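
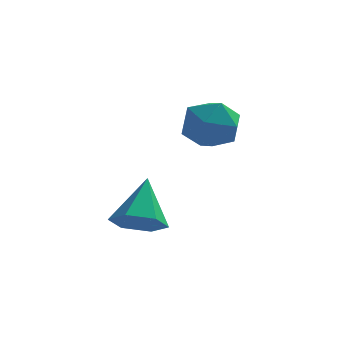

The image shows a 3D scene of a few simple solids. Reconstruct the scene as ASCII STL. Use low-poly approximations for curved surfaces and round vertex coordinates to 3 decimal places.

solid 
facet normal -0.183 -0.497 0.848
outer loop
vertex 2.945 -0.989 3.716
vertex 3.439 -1.618 3.454
vertex 3.766 -0.982 3.897
endloop
endfacet
facet normal -0.212 0.207 0.955
outer loop
vertex 2.945 -0.989 3.716
vertex 3.766 -0.982 3.897
vertex 3.383 -0.273 3.658
endloop
endfacet
facet normal -0.710 0.476 0.519
outer loop
vertex 2.945 -0.989 3.716
vertex 3.383 -0.273 3.658
vertex 2.818 -0.47 3.066
endloop
endfacet
facet normal -0.988 -0.063 0.143
outer loop
vertex 2.945 -0.989 3.716
vertex 2.818 -0.47 3.066
vertex 2.853 -1.301 2.94
endloop
endfacet
facet normal -0.663 -0.664 0.346
outer loop
vertex 2.945 -0.989 3.716
vertex 2.853 -1.301 2.94
vertex 3.439 -1.618 3.454
endloop
endfacet
facet normal 0.418 0.485 0.768
outer loop
vertex 3.383 -0.273 3.658
vertex 3.766 -0.982 3.897
vertex 4.147 -0.459 3.36
endloop
endfacet
facet normal 0.465 -0.654 0.596
outer loop
vertex 3.766 -0.982 3.897
vertex 3.439 -1.618 3.454
vertex 4.182 -1.29 3.234
endloop
endfacet
facet normal -0.310 -0.926 -0.217
outer loop
vertex 3.439 -1.618 3.454
vertex 2.853 -1.301 2.94
vertex 3.617 -1.487 2.642
endloop
endfacet
facet normal -0.836 0.048 -0.547
outer loop
vertex 2.853 -1.301 2.94
vertex 2.818 -0.47 3.066
vertex 3.234 -0.778 2.403
endloop
endfacet
facet normal -0.387 0.920 0.064
outer loop
vertex 2.818 -0.47 3.066
vertex 3.383 -0.273 3.658
vertex 3.561 -0.142 2.846
endloop
endfacet
facet normal 0.988 0.063 -0.143
outer loop
vertex 4.055 -0.771 2.584
vertex 4.147 -0.459 3.36
vertex 4.182 -1.29 3.234
endloop
endfacet
facet normal 0.710 -0.476 -0.519
outer loop
vertex 4.055 -0.771 2.584
vertex 4.182 -1.29 3.234
vertex 3.617 -1.487 2.642
endloop
endfacet
facet normal 0.212 -0.207 -0.955
outer loop
vertex 4.055 -0.771 2.584
vertex 3.617 -1.487 2.642
vertex 3.234 -0.778 2.403
endloop
endfacet
facet normal 0.183 0.497 -0.848
outer loop
vertex 4.055 -0.771 2.584
vertex 3.234 -0.778 2.403
vertex 3.561 -0.142 2.846
endloop
endfacet
facet normal 0.663 0.664 -0.346
outer loop
vertex 4.055 -0.771 2.584
vertex 3.561 -0.142 2.846
vertex 4.147 -0.459 3.36
endloop
endfacet
facet normal 0.836 -0.048 0.547
outer loop
vertex 4.182 -1.29 3.234
vertex 4.147 -0.459 3.36
vertex 3.766 -0.982 3.897
endloop
endfacet
facet normal 0.387 -0.920 -0.064
outer loop
vertex 3.617 -1.487 2.642
vertex 4.182 -1.29 3.234
vertex 3.439 -1.618 3.454
endloop
endfacet
facet normal -0.418 -0.485 -0.768
outer loop
vertex 3.234 -0.778 2.403
vertex 3.617 -1.487 2.642
vertex 2.853 -1.301 2.94
endloop
endfacet
facet normal -0.465 0.654 -0.596
outer loop
vertex 3.561 -0.142 2.846
vertex 3.234 -0.778 2.403
vertex 2.818 -0.47 3.066
endloop
endfacet
facet normal 0.310 0.926 0.217
outer loop
vertex 4.147 -0.459 3.36
vertex 3.561 -0.142 2.846
vertex 3.383 -0.273 3.658
endloop
endfacet
facet normal -0.033 -0.658 -0.752
outer loop
vertex 2.685 -3.991 1.166
vertex 2.205 -3.587 0.834
vertex 2.898 -3.486 0.715
endloop
endfacet
facet normal 0.891 0.029 0.453
outer loop
vertex 2.685 -3.991 1.166
vertex 2.898 -3.486 0.715
vertex 2.255 -2.633 1.926
endloop
endfacet
facet normal -0.033 -0.658 -0.752
outer loop
vertex 2.898 -3.486 0.715
vertex 2.205 -3.587 0.834
vertex 2.417 -3.082 0.383
endloop
endfacet
facet normal 0.690 0.711 -0.134
outer loop
vertex 2.898 -3.486 0.715
vertex 2.417 -3.082 0.383
vertex 2.255 -2.633 1.926
endloop
endfacet
facet normal -0.036 -0.657 -0.753
outer loop
vertex 2.417 -3.082 0.383
vertex 2.205 -3.587 0.834
vertex 1.725 -3.182 0.503
endloop
endfacet
facet normal -0.186 0.938 -0.292
outer loop
vertex 2.417 -3.082 0.383
vertex 1.725 -3.182 0.503
vertex 2.255 -2.633 1.926
endloop
endfacet
facet normal -0.035 -0.657 -0.753
outer loop
vertex 1.725 -3.182 0.503
vertex 2.205 -3.587 0.834
vertex 1.513 -3.688 0.954
endloop
endfacet
facet normal -0.865 0.483 0.136
outer loop
vertex 1.725 -3.182 0.503
vertex 1.513 -3.688 0.954
vertex 2.255 -2.633 1.926
endloop
endfacet
facet normal -0.034 -0.659 -0.752
outer loop
vertex 1.513 -3.688 0.954
vertex 2.205 -3.587 0.834
vertex 1.993 -4.092 1.286
endloop
endfacet
facet normal -0.664 -0.197 0.721
outer loop
vertex 1.513 -3.688 0.954
vertex 1.993 -4.092 1.286
vertex 2.255 -2.633 1.926
endloop
endfacet
facet normal -0.034 -0.659 -0.752
outer loop
vertex 1.993 -4.092 1.286
vertex 2.205 -3.587 0.834
vertex 2.685 -3.991 1.166
endloop
endfacet
facet normal 0.214 -0.424 0.880
outer loop
vertex 1.993 -4.092 1.286
vertex 2.685 -3.991 1.166
vertex 2.255 -2.633 1.926
endloop
endfacet

endsolid


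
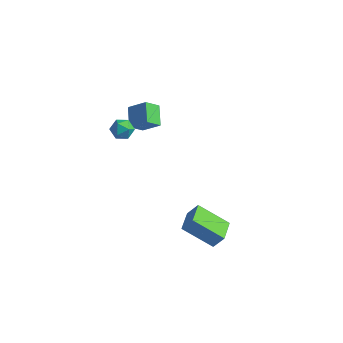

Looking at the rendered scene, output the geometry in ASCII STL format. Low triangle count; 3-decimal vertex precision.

solid 
facet normal -0.513 0.741 0.433
outer loop
vertex -3.889 3.801 -0.585
vertex -2.859 4.033 0.239
vertex -3.459 4.534 -1.33
endloop
endfacet
facet normal -0.769 -0.174 -0.615
outer loop
vertex -2.761 3.527 -1.919
vertex -3.889 3.801 -0.585
vertex -3.459 4.534 -1.33
endloop
endfacet
facet normal -0.514 0.741 0.433
outer loop
vertex -3.459 4.534 -1.33
vertex -2.859 4.033 0.239
vertex -2.429 4.767 -0.506
endloop
endfacet
facet normal 0.380 0.649 -0.659
outer loop
vertex -2.429 4.767 -0.506
vertex -2.761 3.527 -1.919
vertex -3.459 4.534 -1.33
endloop
endfacet
facet normal -0.381 -0.649 0.659
outer loop
vertex -3.889 3.801 -0.585
vertex -2.161 3.026 -0.35
vertex -2.859 4.033 0.239
endloop
endfacet
facet normal -0.769 -0.173 -0.615
outer loop
vertex -3.191 2.793 -1.174
vertex -3.889 3.801 -0.585
vertex -2.761 3.527 -1.919
endloop
endfacet
facet normal -0.381 -0.649 0.659
outer loop
vertex -3.191 2.793 -1.174
vertex -2.161 3.026 -0.35
vertex -3.889 3.801 -0.585
endloop
endfacet
facet normal 0.769 0.174 0.615
outer loop
vertex -2.859 4.033 0.239
vertex -2.161 3.026 -0.35
vertex -2.429 4.767 -0.506
endloop
endfacet
facet normal 0.381 0.649 -0.659
outer loop
vertex -1.731 3.759 -1.095
vertex -2.761 3.527 -1.919
vertex -2.429 4.767 -0.506
endloop
endfacet
facet normal 0.769 0.174 0.615
outer loop
vertex -2.429 4.767 -0.506
vertex -2.161 3.026 -0.35
vertex -1.731 3.759 -1.095
endloop
endfacet
facet normal 0.513 -0.741 -0.433
outer loop
vertex -1.731 3.759 -1.095
vertex -3.191 2.793 -1.174
vertex -2.761 3.527 -1.919
endloop
endfacet
facet normal 0.514 -0.741 -0.433
outer loop
vertex -2.161 3.026 -0.35
vertex -3.191 2.793 -1.174
vertex -1.731 3.759 -1.095
endloop
endfacet
facet normal -0.508 -0.215 -0.834
outer loop
vertex 3.018 -1.906 -2.649
vertex 2.617 -0.641 -2.731
vertex 4.705 -1.447 -3.794
endloop
endfacet
facet normal 0.301 -0.952 0.062
outer loop
vertex 5.243 -1.219 -2.909
vertex 3.018 -1.906 -2.649
vertex 4.705 -1.447 -3.794
endloop
endfacet
facet normal -0.508 -0.215 -0.834
outer loop
vertex 4.705 -1.447 -3.794
vertex 2.617 -0.641 -2.731
vertex 4.304 -0.181 -3.876
endloop
endfacet
facet normal 0.807 0.220 -0.548
outer loop
vertex 4.304 -0.181 -3.876
vertex 5.243 -1.219 -2.909
vertex 4.705 -1.447 -3.794
endloop
endfacet
facet normal -0.807 -0.220 0.548
outer loop
vertex 3.018 -1.906 -2.649
vertex 3.155 -0.413 -1.846
vertex 2.617 -0.641 -2.731
endloop
endfacet
facet normal 0.301 -0.952 0.061
outer loop
vertex 3.556 -1.679 -1.764
vertex 3.018 -1.906 -2.649
vertex 5.243 -1.219 -2.909
endloop
endfacet
facet normal -0.807 -0.220 0.547
outer loop
vertex 3.556 -1.679 -1.764
vertex 3.155 -0.413 -1.846
vertex 3.018 -1.906 -2.649
endloop
endfacet
facet normal -0.301 0.951 -0.062
outer loop
vertex 2.617 -0.641 -2.731
vertex 3.155 -0.413 -1.846
vertex 4.304 -0.181 -3.876
endloop
endfacet
facet normal 0.807 0.220 -0.547
outer loop
vertex 4.842 0.046 -2.991
vertex 5.243 -1.219 -2.909
vertex 4.304 -0.181 -3.876
endloop
endfacet
facet normal -0.301 0.952 -0.061
outer loop
vertex 4.304 -0.181 -3.876
vertex 3.155 -0.413 -1.846
vertex 4.842 0.046 -2.991
endloop
endfacet
facet normal 0.508 0.215 0.834
outer loop
vertex 4.842 0.046 -2.991
vertex 3.556 -1.679 -1.764
vertex 5.243 -1.219 -2.909
endloop
endfacet
facet normal 0.508 0.215 0.834
outer loop
vertex 3.155 -0.413 -1.846
vertex 3.556 -1.679 -1.764
vertex 4.842 0.046 -2.991
endloop
endfacet
facet normal -1.000 0.015 -0.016
outer loop
vertex -3.258 1.483 -0.192
vertex -3.274 0.932 0.296
vertex -3.267 1.63 0.53
endloop
endfacet
facet normal -0.733 0.664 -0.144
outer loop
vertex -3.258 1.483 -0.192
vertex -3.267 1.63 0.53
vertex -2.829 2.016 0.081
endloop
endfacet
facet normal -0.312 0.620 -0.720
outer loop
vertex -3.258 1.483 -0.192
vertex -2.829 2.016 0.081
vertex -2.565 1.556 -0.43
endloop
endfacet
facet normal -0.319 -0.057 -0.946
outer loop
vertex -3.258 1.483 -0.192
vertex -2.565 1.556 -0.43
vertex -2.84 0.886 -0.297
endloop
endfacet
facet normal -0.744 -0.431 -0.511
outer loop
vertex -3.258 1.483 -0.192
vertex -2.84 0.886 -0.297
vertex -3.274 0.932 0.296
endloop
endfacet
facet normal -0.327 0.850 0.412
outer loop
vertex -2.829 2.016 0.081
vertex -3.267 1.63 0.53
vertex -2.58 1.794 0.737
endloop
endfacet
facet normal -0.758 -0.200 0.620
outer loop
vertex -3.267 1.63 0.53
vertex -3.274 0.932 0.296
vertex -2.855 1.124 0.87
endloop
endfacet
facet normal -0.345 -0.921 -0.181
outer loop
vertex -3.274 0.932 0.296
vertex -2.84 0.886 -0.297
vertex -2.591 0.664 0.359
endloop
endfacet
facet normal 0.342 -0.316 -0.885
outer loop
vertex -2.84 0.886 -0.297
vertex -2.565 1.556 -0.43
vertex -2.153 1.05 -0.09
endloop
endfacet
facet normal 0.353 0.779 -0.518
outer loop
vertex -2.565 1.556 -0.43
vertex -2.829 2.016 0.081
vertex -2.146 1.748 0.144
endloop
endfacet
facet normal 0.319 0.057 0.946
outer loop
vertex -2.162 1.197 0.632
vertex -2.58 1.794 0.737
vertex -2.855 1.124 0.87
endloop
endfacet
facet normal 0.312 -0.620 0.720
outer loop
vertex -2.162 1.197 0.632
vertex -2.855 1.124 0.87
vertex -2.591 0.664 0.359
endloop
endfacet
facet normal 0.733 -0.664 0.144
outer loop
vertex -2.162 1.197 0.632
vertex -2.591 0.664 0.359
vertex -2.153 1.05 -0.09
endloop
endfacet
facet normal 1.000 -0.015 0.016
outer loop
vertex -2.162 1.197 0.632
vertex -2.153 1.05 -0.09
vertex -2.146 1.748 0.144
endloop
endfacet
facet normal 0.744 0.431 0.511
outer loop
vertex -2.162 1.197 0.632
vertex -2.146 1.748 0.144
vertex -2.58 1.794 0.737
endloop
endfacet
facet normal -0.342 0.316 0.885
outer loop
vertex -2.855 1.124 0.87
vertex -2.58 1.794 0.737
vertex -3.267 1.63 0.53
endloop
endfacet
facet normal -0.353 -0.779 0.518
outer loop
vertex -2.591 0.664 0.359
vertex -2.855 1.124 0.87
vertex -3.274 0.932 0.296
endloop
endfacet
facet normal 0.327 -0.850 -0.412
outer loop
vertex -2.153 1.05 -0.09
vertex -2.591 0.664 0.359
vertex -2.84 0.886 -0.297
endloop
endfacet
facet normal 0.758 0.200 -0.620
outer loop
vertex -2.146 1.748 0.144
vertex -2.153 1.05 -0.09
vertex -2.565 1.556 -0.43
endloop
endfacet
facet normal 0.345 0.921 0.181
outer loop
vertex -2.58 1.794 0.737
vertex -2.146 1.748 0.144
vertex -2.829 2.016 0.081
endloop
endfacet

endsolid


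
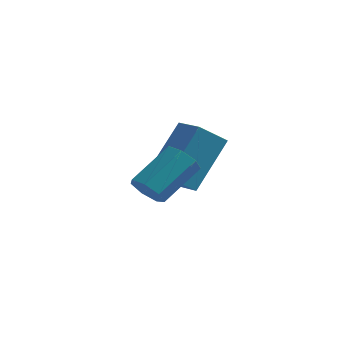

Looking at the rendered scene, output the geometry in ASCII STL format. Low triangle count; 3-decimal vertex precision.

solid 
facet normal -0.359 -0.716 -0.598
outer loop
vertex -0.906 -0.813 -1.639
vertex -1.395 -0.828 -1.328
vertex -1.272 -0.502 -1.792
endloop
endfacet
facet normal 0.586 0.325 -0.742
outer loop
vertex -0.906 -0.813 -1.639
vertex -1.272 -0.502 -1.792
vertex -0.356 0.282 -0.724
endloop
endfacet
facet normal 0.586 0.326 -0.742
outer loop
vertex -0.356 0.282 -0.724
vertex -1.272 -0.502 -1.792
vertex -0.721 0.593 -0.876
endloop
endfacet
facet normal 0.361 0.716 0.598
outer loop
vertex -0.356 0.282 -0.724
vertex -0.721 0.593 -0.876
vertex -0.845 0.268 -0.412
endloop
endfacet
facet normal -0.360 -0.716 -0.598
outer loop
vertex -1.272 -0.502 -1.792
vertex -1.395 -0.828 -1.328
vertex -1.73 -0.436 -1.595
endloop
endfacet
facet normal -0.202 0.686 -0.699
outer loop
vertex -1.272 -0.502 -1.792
vertex -1.73 -0.436 -1.595
vertex -0.721 0.593 -0.876
endloop
endfacet
facet normal -0.201 0.686 -0.699
outer loop
vertex -0.721 0.593 -0.876
vertex -1.73 -0.436 -1.595
vertex -1.18 0.659 -0.679
endloop
endfacet
facet normal 0.360 0.716 0.598
outer loop
vertex -0.721 0.593 -0.876
vertex -1.18 0.659 -0.679
vertex -0.845 0.268 -0.412
endloop
endfacet
facet normal -0.360 -0.716 -0.598
outer loop
vertex -1.73 -0.436 -1.595
vertex -1.395 -0.828 -1.328
vertex -1.936 -0.665 -1.197
endloop
endfacet
facet normal -0.838 0.529 -0.129
outer loop
vertex -1.73 -0.436 -1.595
vertex -1.936 -0.665 -1.197
vertex -1.18 0.659 -0.679
endloop
endfacet
facet normal -0.838 0.529 -0.129
outer loop
vertex -1.18 0.659 -0.679
vertex -1.936 -0.665 -1.197
vertex -1.386 0.43 -0.281
endloop
endfacet
facet normal 0.359 0.716 0.598
outer loop
vertex -1.18 0.659 -0.679
vertex -1.386 0.43 -0.281
vertex -0.845 0.268 -0.412
endloop
endfacet
facet normal -0.360 -0.716 -0.598
outer loop
vertex -1.936 -0.665 -1.197
vertex -1.395 -0.828 -1.328
vertex -1.735 -1.016 -0.898
endloop
endfacet
facet normal -0.843 -0.026 0.537
outer loop
vertex -1.936 -0.665 -1.197
vertex -1.735 -1.016 -0.898
vertex -1.386 0.43 -0.281
endloop
endfacet
facet normal -0.843 -0.026 0.537
outer loop
vertex -1.386 0.43 -0.281
vertex -1.735 -1.016 -0.898
vertex -1.185 0.079 0.018
endloop
endfacet
facet normal 0.359 0.716 0.599
outer loop
vertex -1.386 0.43 -0.281
vertex -1.185 0.079 0.018
vertex -0.845 0.268 -0.412
endloop
endfacet
facet normal -0.359 -0.717 -0.597
outer loop
vertex -1.735 -1.016 -0.898
vertex -1.395 -0.828 -1.328
vertex -1.278 -1.225 -0.922
endloop
endfacet
facet normal -0.215 -0.561 0.800
outer loop
vertex -1.735 -1.016 -0.898
vertex -1.278 -1.225 -0.922
vertex -1.185 0.079 0.018
endloop
endfacet
facet normal -0.213 -0.561 0.800
outer loop
vertex -1.185 0.079 0.018
vertex -1.278 -1.225 -0.922
vertex -0.728 -0.13 -0.007
endloop
endfacet
facet normal 0.360 0.715 0.599
outer loop
vertex -1.185 0.079 0.018
vertex -0.728 -0.13 -0.007
vertex -0.845 0.268 -0.412
endloop
endfacet
facet normal -0.361 -0.717 -0.597
outer loop
vertex -1.278 -1.225 -0.922
vertex -1.395 -0.828 -1.328
vertex -0.909 -1.135 -1.253
endloop
endfacet
facet normal 0.577 -0.675 0.460
outer loop
vertex -1.278 -1.225 -0.922
vertex -0.909 -1.135 -1.253
vertex -0.728 -0.13 -0.007
endloop
endfacet
facet normal 0.577 -0.675 0.461
outer loop
vertex -0.728 -0.13 -0.007
vertex -0.909 -1.135 -1.253
vertex -0.359 -0.04 -0.337
endloop
endfacet
facet normal 0.361 0.715 0.599
outer loop
vertex -0.728 -0.13 -0.007
vertex -0.359 -0.04 -0.337
vertex -0.845 0.268 -0.412
endloop
endfacet
facet normal -0.359 -0.715 -0.599
outer loop
vertex -0.909 -1.135 -1.253
vertex -1.395 -0.828 -1.328
vertex -0.906 -0.813 -1.639
endloop
endfacet
facet normal 0.933 -0.280 -0.226
outer loop
vertex -0.909 -1.135 -1.253
vertex -0.906 -0.813 -1.639
vertex -0.359 -0.04 -0.337
endloop
endfacet
facet normal 0.933 -0.280 -0.226
outer loop
vertex -0.359 -0.04 -0.337
vertex -0.906 -0.813 -1.639
vertex -0.356 0.282 -0.724
endloop
endfacet
facet normal 0.361 0.715 0.598
outer loop
vertex -0.359 -0.04 -0.337
vertex -0.356 0.282 -0.724
vertex -0.845 0.268 -0.412
endloop
endfacet
facet normal -0.854 0.506 -0.116
outer loop
vertex -1.981 2.532 -0.025
vertex -1.448 3.276 -0.705
vertex -2.432 1.41 -1.606
endloop
endfacet
facet normal -0.467 -0.653 0.596
outer loop
vertex -1.612 0.924 -1.495
vertex -1.981 2.532 -0.025
vertex -2.432 1.41 -1.606
endloop
endfacet
facet normal -0.854 0.506 -0.116
outer loop
vertex -2.432 1.41 -1.606
vertex -1.448 3.276 -0.705
vertex -1.899 2.154 -2.286
endloop
endfacet
facet normal -0.227 -0.564 -0.794
outer loop
vertex -1.899 2.154 -2.286
vertex -1.612 0.924 -1.495
vertex -2.432 1.41 -1.606
endloop
endfacet
facet normal 0.227 0.564 0.794
outer loop
vertex -1.981 2.532 -0.025
vertex -0.628 2.79 -0.594
vertex -1.448 3.276 -0.705
endloop
endfacet
facet normal -0.467 -0.653 0.596
outer loop
vertex -1.161 2.046 0.086
vertex -1.981 2.532 -0.025
vertex -1.612 0.924 -1.495
endloop
endfacet
facet normal 0.227 0.564 0.794
outer loop
vertex -1.161 2.046 0.086
vertex -0.628 2.79 -0.594
vertex -1.981 2.532 -0.025
endloop
endfacet
facet normal 0.467 0.653 -0.596
outer loop
vertex -1.448 3.276 -0.705
vertex -0.628 2.79 -0.594
vertex -1.899 2.154 -2.286
endloop
endfacet
facet normal -0.227 -0.564 -0.794
outer loop
vertex -1.079 1.668 -2.175
vertex -1.612 0.924 -1.495
vertex -1.899 2.154 -2.286
endloop
endfacet
facet normal 0.467 0.653 -0.596
outer loop
vertex -1.899 2.154 -2.286
vertex -0.628 2.79 -0.594
vertex -1.079 1.668 -2.175
endloop
endfacet
facet normal 0.854 -0.506 0.116
outer loop
vertex -1.079 1.668 -2.175
vertex -1.161 2.046 0.086
vertex -1.612 0.924 -1.495
endloop
endfacet
facet normal 0.854 -0.506 0.116
outer loop
vertex -0.628 2.79 -0.594
vertex -1.161 2.046 0.086
vertex -1.079 1.668 -2.175
endloop
endfacet

endsolid


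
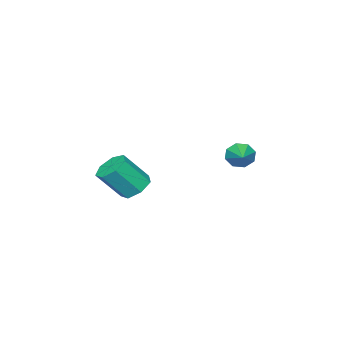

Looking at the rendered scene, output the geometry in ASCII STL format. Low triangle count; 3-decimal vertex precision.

solid 
facet normal -0.487 0.403 -0.775
outer loop
vertex 2.19 0.403 -1.138
vertex 1.703 0.938 -0.554
vertex 2.515 1.122 -0.968
endloop
endfacet
facet normal 0.775 -0.209 -0.596
outer loop
vertex 2.19 0.403 -1.138
vertex 2.515 1.122 -0.968
vertex 3.124 -0.372 0.349
endloop
endfacet
facet normal 0.775 -0.210 -0.596
outer loop
vertex 3.124 -0.372 0.349
vertex 2.515 1.122 -0.968
vertex 3.449 0.346 0.519
endloop
endfacet
facet normal 0.487 -0.404 0.774
outer loop
vertex 3.124 -0.372 0.349
vertex 3.449 0.346 0.519
vertex 2.637 0.162 0.934
endloop
endfacet
facet normal -0.486 0.404 -0.775
outer loop
vertex 2.515 1.122 -0.968
vertex 1.703 0.938 -0.554
vertex 2.228 1.702 -0.485
endloop
endfacet
facet normal 0.798 0.566 -0.206
outer loop
vertex 2.515 1.122 -0.968
vertex 2.228 1.702 -0.485
vertex 3.449 0.346 0.519
endloop
endfacet
facet normal 0.798 0.566 -0.207
outer loop
vertex 3.449 0.346 0.519
vertex 2.228 1.702 -0.485
vertex 3.163 0.926 1.002
endloop
endfacet
facet normal 0.487 -0.404 0.774
outer loop
vertex 3.449 0.346 0.519
vertex 3.163 0.926 1.002
vertex 2.637 0.162 0.934
endloop
endfacet
facet normal -0.487 0.404 -0.775
outer loop
vertex 2.228 1.702 -0.485
vertex 1.703 0.938 -0.554
vertex 1.546 1.707 -0.054
endloop
endfacet
facet normal 0.221 0.915 0.339
outer loop
vertex 2.228 1.702 -0.485
vertex 1.546 1.707 -0.054
vertex 3.163 0.926 1.002
endloop
endfacet
facet normal 0.221 0.915 0.339
outer loop
vertex 3.163 0.926 1.002
vertex 1.546 1.707 -0.054
vertex 2.481 0.931 1.433
endloop
endfacet
facet normal 0.487 -0.404 0.775
outer loop
vertex 3.163 0.926 1.002
vertex 2.481 0.931 1.433
vertex 2.637 0.162 0.934
endloop
endfacet
facet normal -0.487 0.404 -0.774
outer loop
vertex 1.546 1.707 -0.054
vertex 1.703 0.938 -0.554
vertex 0.982 1.132 0.001
endloop
endfacet
facet normal -0.524 0.574 0.629
outer loop
vertex 1.546 1.707 -0.054
vertex 0.982 1.132 0.001
vertex 2.481 0.931 1.433
endloop
endfacet
facet normal -0.523 0.575 0.629
outer loop
vertex 2.481 0.931 1.433
vertex 0.982 1.132 0.001
vertex 1.916 0.357 1.488
endloop
endfacet
facet normal 0.486 -0.404 0.775
outer loop
vertex 2.481 0.931 1.433
vertex 1.916 0.357 1.488
vertex 2.637 0.162 0.934
endloop
endfacet
facet normal -0.487 0.404 -0.774
outer loop
vertex 0.982 1.132 0.001
vertex 1.703 0.938 -0.554
vertex 0.96 0.411 -0.361
endloop
endfacet
facet normal -0.873 -0.197 0.446
outer loop
vertex 0.982 1.132 0.001
vertex 0.96 0.411 -0.361
vertex 1.916 0.357 1.488
endloop
endfacet
facet normal -0.873 -0.198 0.446
outer loop
vertex 1.916 0.357 1.488
vertex 0.96 0.411 -0.361
vertex 1.895 -0.364 1.126
endloop
endfacet
facet normal 0.486 -0.403 0.775
outer loop
vertex 1.916 0.357 1.488
vertex 1.895 -0.364 1.126
vertex 2.637 0.162 0.934
endloop
endfacet
facet normal -0.487 0.403 -0.775
outer loop
vertex 0.96 0.411 -0.361
vertex 1.703 0.938 -0.554
vertex 1.498 0.087 -0.868
endloop
endfacet
facet normal -0.564 -0.822 -0.074
outer loop
vertex 0.96 0.411 -0.361
vertex 1.498 0.087 -0.868
vertex 1.895 -0.364 1.126
endloop
endfacet
facet normal -0.564 -0.822 -0.074
outer loop
vertex 1.895 -0.364 1.126
vertex 1.498 0.087 -0.868
vertex 2.433 -0.688 0.619
endloop
endfacet
facet normal 0.487 -0.404 0.775
outer loop
vertex 1.895 -0.364 1.126
vertex 2.433 -0.688 0.619
vertex 2.637 0.162 0.934
endloop
endfacet
facet normal -0.487 0.403 -0.775
outer loop
vertex 1.498 0.087 -0.868
vertex 1.703 0.938 -0.554
vertex 2.19 0.403 -1.138
endloop
endfacet
facet normal 0.168 -0.827 -0.537
outer loop
vertex 1.498 0.087 -0.868
vertex 2.19 0.403 -1.138
vertex 2.433 -0.688 0.619
endloop
endfacet
facet normal 0.168 -0.827 -0.537
outer loop
vertex 2.433 -0.688 0.619
vertex 2.19 0.403 -1.138
vertex 3.124 -0.372 0.349
endloop
endfacet
facet normal 0.487 -0.404 0.774
outer loop
vertex 2.433 -0.688 0.619
vertex 3.124 -0.372 0.349
vertex 2.637 0.162 0.934
endloop
endfacet
facet normal -0.715 -0.636 -0.290
outer loop
vertex -3.673 2.602 -0.514
vertex -4.084 2.766 0.14
vertex -4.054 3.065 -0.59
endloop
endfacet
facet normal 0.581 0.358 -0.731
outer loop
vertex -3.673 2.602 -0.514
vertex -4.054 3.065 -0.59
vertex -2.996 3.734 0.58
endloop
endfacet
facet normal -0.715 -0.636 -0.290
outer loop
vertex -4.054 3.065 -0.59
vertex -4.084 2.766 0.14
vertex -4.453 3.353 -0.238
endloop
endfacet
facet normal 0.099 0.822 -0.560
outer loop
vertex -4.054 3.065 -0.59
vertex -4.453 3.353 -0.238
vertex -2.996 3.734 0.58
endloop
endfacet
facet normal -0.716 -0.636 -0.289
outer loop
vertex -4.453 3.353 -0.238
vertex -4.084 2.766 0.14
vertex -4.635 3.297 0.336
endloop
endfacet
facet normal -0.259 0.966 0.012
outer loop
vertex -4.453 3.353 -0.238
vertex -4.635 3.297 0.336
vertex -2.996 3.734 0.58
endloop
endfacet
facet normal -0.716 -0.636 -0.289
outer loop
vertex -4.635 3.297 0.336
vertex -4.084 2.766 0.14
vertex -4.494 2.93 0.795
endloop
endfacet
facet normal -0.285 0.704 0.650
outer loop
vertex -4.635 3.297 0.336
vertex -4.494 2.93 0.795
vertex -2.996 3.734 0.58
endloop
endfacet
facet normal -0.716 -0.636 -0.289
outer loop
vertex -4.494 2.93 0.795
vertex -4.084 2.766 0.14
vertex -4.113 2.467 0.871
endloop
endfacet
facet normal 0.038 0.192 0.981
outer loop
vertex -4.494 2.93 0.795
vertex -4.113 2.467 0.871
vertex -2.996 3.734 0.58
endloop
endfacet
facet normal -0.715 -0.637 -0.289
outer loop
vertex -4.113 2.467 0.871
vertex -4.084 2.766 0.14
vertex -3.714 2.179 0.519
endloop
endfacet
facet normal 0.519 -0.271 0.810
outer loop
vertex -4.113 2.467 0.871
vertex -3.714 2.179 0.519
vertex -2.996 3.734 0.58
endloop
endfacet
facet normal -0.715 -0.637 -0.289
outer loop
vertex -3.714 2.179 0.519
vertex -4.084 2.766 0.14
vertex -3.532 2.235 -0.055
endloop
endfacet
facet normal 0.878 -0.415 0.238
outer loop
vertex -3.714 2.179 0.519
vertex -3.532 2.235 -0.055
vertex -2.996 3.734 0.58
endloop
endfacet
facet normal -0.715 -0.637 -0.290
outer loop
vertex -3.532 2.235 -0.055
vertex -4.084 2.766 0.14
vertex -3.673 2.602 -0.514
endloop
endfacet
facet normal 0.903 -0.153 -0.400
outer loop
vertex -3.532 2.235 -0.055
vertex -3.673 2.602 -0.514
vertex -2.996 3.734 0.58
endloop
endfacet

endsolid


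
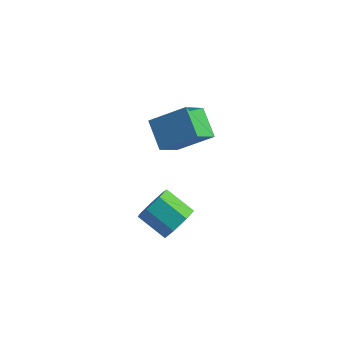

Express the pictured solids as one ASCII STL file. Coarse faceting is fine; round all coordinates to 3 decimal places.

solid 
facet normal 0.854 -0.168 -0.492
outer loop
vertex -0.276 0.009 -3.217
vertex -0.669 -0.474 -3.735
vertex -0.542 0.324 -3.787
endloop
endfacet
facet normal 0.356 0.878 0.319
outer loop
vertex -0.276 0.009 -3.217
vertex -0.542 0.324 -3.787
vertex -1.437 0.237 -2.548
endloop
endfacet
facet normal 0.358 0.877 0.320
outer loop
vertex -1.437 0.237 -2.548
vertex -0.542 0.324 -3.787
vertex -1.703 0.553 -3.117
endloop
endfacet
facet normal -0.854 0.169 0.493
outer loop
vertex -1.437 0.237 -2.548
vertex -1.703 0.553 -3.117
vertex -1.831 -0.246 -3.065
endloop
endfacet
facet normal 0.854 -0.168 -0.493
outer loop
vertex -0.542 0.324 -3.787
vertex -0.669 -0.474 -3.735
vertex -0.904 0.038 -4.317
endloop
endfacet
facet normal -0.074 0.898 -0.434
outer loop
vertex -0.542 0.324 -3.787
vertex -0.904 0.038 -4.317
vertex -1.703 0.553 -3.117
endloop
endfacet
facet normal -0.074 0.898 -0.434
outer loop
vertex -1.703 0.553 -3.117
vertex -0.904 0.038 -4.317
vertex -2.065 0.267 -3.647
endloop
endfacet
facet normal -0.854 0.169 0.492
outer loop
vertex -1.703 0.553 -3.117
vertex -2.065 0.267 -3.647
vertex -1.831 -0.246 -3.065
endloop
endfacet
facet normal 0.853 -0.169 -0.493
outer loop
vertex -0.904 0.038 -4.317
vertex -0.669 -0.474 -3.735
vertex -1.09 -0.634 -4.409
endloop
endfacet
facet normal -0.449 0.242 -0.860
outer loop
vertex -0.904 0.038 -4.317
vertex -1.09 -0.634 -4.409
vertex -2.065 0.267 -3.647
endloop
endfacet
facet normal -0.449 0.242 -0.860
outer loop
vertex -2.065 0.267 -3.647
vertex -1.09 -0.634 -4.409
vertex -2.251 -0.405 -3.739
endloop
endfacet
facet normal -0.854 0.169 0.492
outer loop
vertex -2.065 0.267 -3.647
vertex -2.251 -0.405 -3.739
vertex -1.831 -0.246 -3.065
endloop
endfacet
facet normal 0.853 -0.169 -0.493
outer loop
vertex -1.09 -0.634 -4.409
vertex -0.669 -0.474 -3.735
vertex -0.959 -1.185 -3.993
endloop
endfacet
facet normal -0.486 -0.597 -0.638
outer loop
vertex -1.09 -0.634 -4.409
vertex -0.959 -1.185 -3.993
vertex -2.251 -0.405 -3.739
endloop
endfacet
facet normal -0.486 -0.596 -0.640
outer loop
vertex -2.251 -0.405 -3.739
vertex -0.959 -1.185 -3.993
vertex -2.12 -0.957 -3.324
endloop
endfacet
facet normal -0.854 0.168 0.493
outer loop
vertex -2.251 -0.405 -3.739
vertex -2.12 -0.957 -3.324
vertex -1.831 -0.246 -3.065
endloop
endfacet
facet normal 0.853 -0.169 -0.493
outer loop
vertex -0.959 -1.185 -3.993
vertex -0.669 -0.474 -3.735
vertex -0.61 -1.202 -3.383
endloop
endfacet
facet normal -0.157 -0.986 0.063
outer loop
vertex -0.959 -1.185 -3.993
vertex -0.61 -1.202 -3.383
vertex -2.12 -0.957 -3.324
endloop
endfacet
facet normal -0.157 -0.985 0.064
outer loop
vertex -2.12 -0.957 -3.324
vertex -0.61 -1.202 -3.383
vertex -1.771 -0.973 -2.714
endloop
endfacet
facet normal -0.854 0.168 0.493
outer loop
vertex -2.12 -0.957 -3.324
vertex -1.771 -0.973 -2.714
vertex -1.831 -0.246 -3.065
endloop
endfacet
facet normal 0.854 -0.169 -0.492
outer loop
vertex -0.61 -1.202 -3.383
vertex -0.669 -0.474 -3.735
vertex -0.306 -0.67 -3.038
endloop
endfacet
facet normal 0.290 -0.632 0.719
outer loop
vertex -0.61 -1.202 -3.383
vertex -0.306 -0.67 -3.038
vertex -1.771 -0.973 -2.714
endloop
endfacet
facet normal 0.290 -0.633 0.718
outer loop
vertex -1.771 -0.973 -2.714
vertex -0.306 -0.67 -3.038
vertex -1.467 -0.441 -2.368
endloop
endfacet
facet normal -0.854 0.167 0.493
outer loop
vertex -1.771 -0.973 -2.714
vertex -1.467 -0.441 -2.368
vertex -1.831 -0.246 -3.065
endloop
endfacet
facet normal 0.854 -0.167 -0.492
outer loop
vertex -0.306 -0.67 -3.038
vertex -0.669 -0.474 -3.735
vertex -0.276 0.009 -3.217
endloop
endfacet
facet normal 0.519 0.196 0.832
outer loop
vertex -0.306 -0.67 -3.038
vertex -0.276 0.009 -3.217
vertex -1.467 -0.441 -2.368
endloop
endfacet
facet normal 0.518 0.198 0.832
outer loop
vertex -1.467 -0.441 -2.368
vertex -0.276 0.009 -3.217
vertex -1.437 0.237 -2.548
endloop
endfacet
facet normal -0.854 0.169 0.493
outer loop
vertex -1.467 -0.441 -2.368
vertex -1.437 0.237 -2.548
vertex -1.831 -0.246 -3.065
endloop
endfacet
facet normal -0.800 -0.264 -0.539
outer loop
vertex -2.345 0.739 0.907
vertex -2.069 1.831 -0.037
vertex -1.587 -0.079 0.183
endloop
endfacet
facet normal -0.188 -0.743 0.643
outer loop
vertex -0.291 0.349 1.057
vertex -2.345 0.739 0.907
vertex -1.587 -0.079 0.183
endloop
endfacet
facet normal -0.799 -0.264 -0.540
outer loop
vertex -1.587 -0.079 0.183
vertex -2.069 1.831 -0.037
vertex -1.31 1.013 -0.761
endloop
endfacet
facet normal 0.570 -0.615 -0.544
outer loop
vertex -1.31 1.013 -0.761
vertex -0.291 0.349 1.057
vertex -1.587 -0.079 0.183
endloop
endfacet
facet normal -0.570 0.615 0.545
outer loop
vertex -2.345 0.739 0.907
vertex -0.773 2.259 0.837
vertex -2.069 1.831 -0.037
endloop
endfacet
facet normal -0.188 -0.743 0.642
outer loop
vertex -1.05 1.167 1.781
vertex -2.345 0.739 0.907
vertex -0.291 0.349 1.057
endloop
endfacet
facet normal -0.571 0.615 0.544
outer loop
vertex -1.05 1.167 1.781
vertex -0.773 2.259 0.837
vertex -2.345 0.739 0.907
endloop
endfacet
facet normal 0.188 0.743 -0.642
outer loop
vertex -2.069 1.831 -0.037
vertex -0.773 2.259 0.837
vertex -1.31 1.013 -0.761
endloop
endfacet
facet normal 0.571 -0.615 -0.544
outer loop
vertex -0.015 1.441 0.113
vertex -0.291 0.349 1.057
vertex -1.31 1.013 -0.761
endloop
endfacet
facet normal 0.188 0.743 -0.642
outer loop
vertex -1.31 1.013 -0.761
vertex -0.773 2.259 0.837
vertex -0.015 1.441 0.113
endloop
endfacet
facet normal 0.799 0.264 0.539
outer loop
vertex -0.015 1.441 0.113
vertex -1.05 1.167 1.781
vertex -0.291 0.349 1.057
endloop
endfacet
facet normal 0.800 0.264 0.539
outer loop
vertex -0.773 2.259 0.837
vertex -1.05 1.167 1.781
vertex -0.015 1.441 0.113
endloop
endfacet

endsolid


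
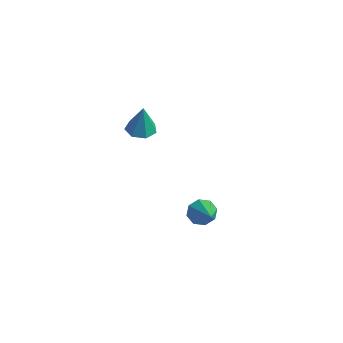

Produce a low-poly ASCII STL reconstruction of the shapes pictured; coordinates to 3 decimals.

solid 
facet normal -0.818 0.312 -0.484
outer loop
vertex 2.518 4.158 -4.725
vertex 1.981 3.595 -4.18
vertex 2.288 4.492 -4.121
endloop
endfacet
facet normal 0.754 0.652 -0.074
outer loop
vertex 2.518 4.158 -4.725
vertex 2.288 4.492 -4.121
vertex 3.739 2.925 -3.14
endloop
endfacet
facet normal -0.817 0.312 -0.484
outer loop
vertex 2.288 4.492 -4.121
vertex 1.981 3.595 -4.18
vertex 1.878 4.301 -3.552
endloop
endfacet
facet normal 0.417 0.727 0.545
outer loop
vertex 2.288 4.492 -4.121
vertex 1.878 4.301 -3.552
vertex 3.739 2.925 -3.14
endloop
endfacet
facet normal -0.818 0.311 -0.484
outer loop
vertex 1.878 4.301 -3.552
vertex 1.981 3.595 -4.18
vertex 1.529 3.696 -3.351
endloop
endfacet
facet normal 0.016 0.307 0.952
outer loop
vertex 1.878 4.301 -3.552
vertex 1.529 3.696 -3.351
vertex 3.739 2.925 -3.14
endloop
endfacet
facet normal -0.818 0.312 -0.484
outer loop
vertex 1.529 3.696 -3.351
vertex 1.981 3.595 -4.18
vertex 1.444 3.032 -3.635
endloop
endfacet
facet normal -0.213 -0.361 0.908
outer loop
vertex 1.529 3.696 -3.351
vertex 1.444 3.032 -3.635
vertex 3.739 2.925 -3.14
endloop
endfacet
facet normal -0.818 0.312 -0.484
outer loop
vertex 1.444 3.032 -3.635
vertex 1.981 3.595 -4.18
vertex 1.674 2.698 -4.239
endloop
endfacet
facet normal -0.136 -0.888 0.439
outer loop
vertex 1.444 3.032 -3.635
vertex 1.674 2.698 -4.239
vertex 3.739 2.925 -3.14
endloop
endfacet
facet normal -0.818 0.312 -0.483
outer loop
vertex 1.674 2.698 -4.239
vertex 1.981 3.595 -4.18
vertex 2.083 2.89 -4.808
endloop
endfacet
facet normal 0.202 -0.963 -0.180
outer loop
vertex 1.674 2.698 -4.239
vertex 2.083 2.89 -4.808
vertex 3.739 2.925 -3.14
endloop
endfacet
facet normal -0.817 0.313 -0.484
outer loop
vertex 2.083 2.89 -4.808
vertex 1.981 3.595 -4.18
vertex 2.433 3.494 -5.009
endloop
endfacet
facet normal 0.601 -0.543 -0.586
outer loop
vertex 2.083 2.89 -4.808
vertex 2.433 3.494 -5.009
vertex 3.739 2.925 -3.14
endloop
endfacet
facet normal -0.818 0.312 -0.484
outer loop
vertex 2.433 3.494 -5.009
vertex 1.981 3.595 -4.18
vertex 2.518 4.158 -4.725
endloop
endfacet
facet normal 0.831 0.126 -0.542
outer loop
vertex 2.433 3.494 -5.009
vertex 2.518 4.158 -4.725
vertex 3.739 2.925 -3.14
endloop
endfacet
facet normal -0.192 0.047 -0.980
outer loop
vertex -0.042 1.811 2.514
vertex -0.819 1.278 2.64
vertex -0.738 2.225 2.67
endloop
endfacet
facet normal 0.536 0.781 0.321
outer loop
vertex -0.042 1.811 2.514
vertex -0.738 2.225 2.67
vertex -0.421 1.182 4.68
endloop
endfacet
facet normal -0.191 0.047 -0.980
outer loop
vertex -0.738 2.225 2.67
vertex -0.819 1.278 2.64
vertex -1.495 1.926 2.803
endloop
endfacet
facet normal -0.249 0.843 0.477
outer loop
vertex -0.738 2.225 2.67
vertex -1.495 1.926 2.803
vertex -0.421 1.182 4.68
endloop
endfacet
facet normal -0.192 0.047 -0.980
outer loop
vertex -1.495 1.926 2.803
vertex -0.819 1.278 2.64
vertex -1.742 1.14 2.814
endloop
endfacet
facet normal -0.792 0.257 0.555
outer loop
vertex -1.495 1.926 2.803
vertex -1.742 1.14 2.814
vertex -0.421 1.182 4.68
endloop
endfacet
facet normal -0.192 0.047 -0.980
outer loop
vertex -1.742 1.14 2.814
vertex -0.819 1.278 2.64
vertex -1.294 0.458 2.694
endloop
endfacet
facet normal -0.683 -0.536 0.496
outer loop
vertex -1.742 1.14 2.814
vertex -1.294 0.458 2.694
vertex -0.421 1.182 4.68
endloop
endfacet
facet normal -0.191 0.046 -0.981
outer loop
vertex -1.294 0.458 2.694
vertex -0.819 1.278 2.64
vertex -0.488 0.394 2.534
endloop
endfacet
facet normal -0.006 -0.939 0.345
outer loop
vertex -1.294 0.458 2.694
vertex -0.488 0.394 2.534
vertex -0.421 1.182 4.68
endloop
endfacet
facet normal -0.191 0.046 -0.981
outer loop
vertex -0.488 0.394 2.534
vertex -0.819 1.278 2.64
vertex 0.069 0.996 2.454
endloop
endfacet
facet normal 0.731 -0.648 0.215
outer loop
vertex -0.488 0.394 2.534
vertex 0.069 0.996 2.454
vertex -0.421 1.182 4.68
endloop
endfacet
facet normal -0.191 0.046 -0.981
outer loop
vertex 0.069 0.996 2.454
vertex -0.819 1.278 2.64
vertex -0.042 1.811 2.514
endloop
endfacet
facet normal 0.972 0.117 0.204
outer loop
vertex 0.069 0.996 2.454
vertex -0.042 1.811 2.514
vertex -0.421 1.182 4.68
endloop
endfacet

endsolid


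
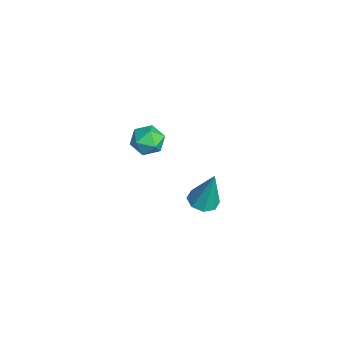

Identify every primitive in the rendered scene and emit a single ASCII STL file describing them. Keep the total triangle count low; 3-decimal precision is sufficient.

solid 
facet normal -0.168 -0.206 -0.964
outer loop
vertex -2.287 -0.801 -3.574
vertex -2.688 -0.255 -3.621
vertex -2.025 -0.373 -3.711
endloop
endfacet
facet normal 0.857 -0.438 0.272
outer loop
vertex -2.287 -0.801 -3.574
vertex -2.025 -0.373 -3.711
vertex -2.372 0.135 -1.799
endloop
endfacet
facet normal -0.167 -0.205 -0.964
outer loop
vertex -2.025 -0.373 -3.711
vertex -2.688 -0.255 -3.621
vertex -2.152 0.125 -3.795
endloop
endfacet
facet normal 0.959 0.262 0.104
outer loop
vertex -2.025 -0.373 -3.711
vertex -2.152 0.125 -3.795
vertex -2.372 0.135 -1.799
endloop
endfacet
facet normal -0.166 -0.207 -0.964
outer loop
vertex -2.152 0.125 -3.795
vertex -2.688 -0.255 -3.621
vertex -2.593 0.4 -3.778
endloop
endfacet
facet normal 0.530 0.846 0.054
outer loop
vertex -2.152 0.125 -3.795
vertex -2.593 0.4 -3.778
vertex -2.372 0.135 -1.799
endloop
endfacet
facet normal -0.168 -0.207 -0.964
outer loop
vertex -2.593 0.4 -3.778
vertex -2.688 -0.255 -3.621
vertex -3.09 0.292 -3.668
endloop
endfacet
facet normal -0.178 0.972 0.150
outer loop
vertex -2.593 0.4 -3.778
vertex -3.09 0.292 -3.668
vertex -2.372 0.135 -1.799
endloop
endfacet
facet normal -0.168 -0.206 -0.964
outer loop
vertex -3.09 0.292 -3.668
vertex -2.688 -0.255 -3.621
vertex -3.352 -0.136 -3.531
endloop
endfacet
facet normal -0.751 0.568 0.336
outer loop
vertex -3.09 0.292 -3.668
vertex -3.352 -0.136 -3.531
vertex -2.372 0.135 -1.799
endloop
endfacet
facet normal -0.167 -0.205 -0.964
outer loop
vertex -3.352 -0.136 -3.531
vertex -2.688 -0.255 -3.621
vertex -3.225 -0.634 -3.447
endloop
endfacet
facet normal -0.854 -0.133 0.504
outer loop
vertex -3.352 -0.136 -3.531
vertex -3.225 -0.634 -3.447
vertex -2.372 0.135 -1.799
endloop
endfacet
facet normal -0.167 -0.205 -0.964
outer loop
vertex -3.225 -0.634 -3.447
vertex -2.688 -0.255 -3.621
vertex -2.784 -0.909 -3.465
endloop
endfacet
facet normal -0.424 -0.716 0.554
outer loop
vertex -3.225 -0.634 -3.447
vertex -2.784 -0.909 -3.465
vertex -2.372 0.135 -1.799
endloop
endfacet
facet normal -0.167 -0.206 -0.964
outer loop
vertex -2.784 -0.909 -3.465
vertex -2.688 -0.255 -3.621
vertex -2.287 -0.801 -3.574
endloop
endfacet
facet normal 0.284 -0.843 0.458
outer loop
vertex -2.784 -0.909 -3.465
vertex -2.287 -0.801 -3.574
vertex -2.372 0.135 -1.799
endloop
endfacet
facet normal 0.004 0.951 -0.308
outer loop
vertex -0.911 -2.259 1.57
vertex -1.631 -2.21 1.712
vertex -1.141 -2.043 2.234
endloop
endfacet
facet normal 0.637 0.771 -0.030
outer loop
vertex -0.911 -2.259 1.57
vertex -1.141 -2.043 2.234
vertex -0.576 -2.512 2.175
endloop
endfacet
facet normal 0.890 0.217 -0.402
outer loop
vertex -0.911 -2.259 1.57
vertex -0.576 -2.512 2.175
vertex -0.718 -2.968 1.615
endloop
endfacet
facet normal 0.414 0.055 -0.909
outer loop
vertex -0.911 -2.259 1.57
vertex -0.718 -2.968 1.615
vertex -1.37 -2.782 1.329
endloop
endfacet
facet normal -0.133 0.509 -0.851
outer loop
vertex -0.911 -2.259 1.57
vertex -1.37 -2.782 1.329
vertex -1.631 -2.21 1.712
endloop
endfacet
facet normal 0.529 0.556 0.641
outer loop
vertex -0.576 -2.512 2.175
vertex -1.141 -2.043 2.234
vertex -1.09 -2.618 2.691
endloop
endfacet
facet normal -0.494 0.848 0.192
outer loop
vertex -1.141 -2.043 2.234
vertex -1.631 -2.21 1.712
vertex -1.742 -2.432 2.405
endloop
endfacet
facet normal -0.716 0.133 -0.686
outer loop
vertex -1.631 -2.21 1.712
vertex -1.37 -2.782 1.329
vertex -1.884 -2.888 1.845
endloop
endfacet
facet normal 0.169 -0.604 -0.779
outer loop
vertex -1.37 -2.782 1.329
vertex -0.718 -2.968 1.615
vertex -1.319 -3.357 1.786
endloop
endfacet
facet normal 0.939 -0.342 0.041
outer loop
vertex -0.718 -2.968 1.615
vertex -0.576 -2.512 2.175
vertex -0.829 -3.19 2.308
endloop
endfacet
facet normal -0.414 -0.055 0.909
outer loop
vertex -1.549 -3.141 2.45
vertex -1.09 -2.618 2.691
vertex -1.742 -2.432 2.405
endloop
endfacet
facet normal -0.890 -0.217 0.402
outer loop
vertex -1.549 -3.141 2.45
vertex -1.742 -2.432 2.405
vertex -1.884 -2.888 1.845
endloop
endfacet
facet normal -0.637 -0.771 0.030
outer loop
vertex -1.549 -3.141 2.45
vertex -1.884 -2.888 1.845
vertex -1.319 -3.357 1.786
endloop
endfacet
facet normal -0.004 -0.951 0.308
outer loop
vertex -1.549 -3.141 2.45
vertex -1.319 -3.357 1.786
vertex -0.829 -3.19 2.308
endloop
endfacet
facet normal 0.133 -0.509 0.851
outer loop
vertex -1.549 -3.141 2.45
vertex -0.829 -3.19 2.308
vertex -1.09 -2.618 2.691
endloop
endfacet
facet normal -0.169 0.604 0.779
outer loop
vertex -1.742 -2.432 2.405
vertex -1.09 -2.618 2.691
vertex -1.141 -2.043 2.234
endloop
endfacet
facet normal -0.939 0.342 -0.041
outer loop
vertex -1.884 -2.888 1.845
vertex -1.742 -2.432 2.405
vertex -1.631 -2.21 1.712
endloop
endfacet
facet normal -0.529 -0.556 -0.641
outer loop
vertex -1.319 -3.357 1.786
vertex -1.884 -2.888 1.845
vertex -1.37 -2.782 1.329
endloop
endfacet
facet normal 0.494 -0.848 -0.192
outer loop
vertex -0.829 -3.19 2.308
vertex -1.319 -3.357 1.786
vertex -0.718 -2.968 1.615
endloop
endfacet
facet normal 0.716 -0.133 0.686
outer loop
vertex -1.09 -2.618 2.691
vertex -0.829 -3.19 2.308
vertex -0.576 -2.512 2.175
endloop
endfacet

endsolid


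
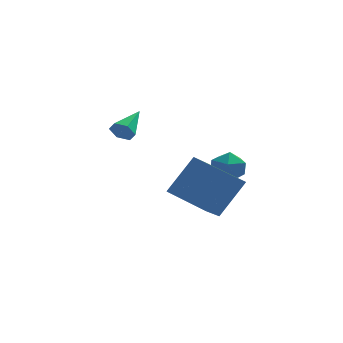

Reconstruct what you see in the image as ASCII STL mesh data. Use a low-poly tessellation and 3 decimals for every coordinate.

solid 
facet normal -0.891 0.401 0.214
outer loop
vertex 0.54 0.871 -2.119
vertex 0.575 0.492 -1.264
vertex 0.925 1.348 -1.412
endloop
endfacet
facet normal -0.534 0.807 -0.253
outer loop
vertex 0.54 0.871 -2.119
vertex 0.925 1.348 -1.412
vertex 1.331 1.352 -2.255
endloop
endfacet
facet normal -0.390 0.407 -0.826
outer loop
vertex 0.54 0.871 -2.119
vertex 1.331 1.352 -2.255
vertex 1.232 0.5 -2.628
endloop
endfacet
facet normal -0.656 -0.245 -0.714
outer loop
vertex 0.54 0.871 -2.119
vertex 1.232 0.5 -2.628
vertex 0.765 -0.032 -2.016
endloop
endfacet
facet normal -0.966 -0.249 -0.071
outer loop
vertex 0.54 0.871 -2.119
vertex 0.765 -0.032 -2.016
vertex 0.575 0.492 -1.264
endloop
endfacet
facet normal 0.085 0.995 0.046
outer loop
vertex 1.331 1.352 -2.255
vertex 0.925 1.348 -1.412
vertex 1.855 1.272 -1.484
endloop
endfacet
facet normal -0.491 0.339 0.803
outer loop
vertex 0.925 1.348 -1.412
vertex 0.575 0.492 -1.264
vertex 1.388 0.74 -0.872
endloop
endfacet
facet normal -0.612 -0.713 0.342
outer loop
vertex 0.575 0.492 -1.264
vertex 0.765 -0.032 -2.016
vertex 1.289 -0.112 -1.245
endloop
endfacet
facet normal -0.112 -0.706 -0.699
outer loop
vertex 0.765 -0.032 -2.016
vertex 1.232 0.5 -2.628
vertex 1.695 -0.108 -2.088
endloop
endfacet
facet normal 0.319 0.349 -0.881
outer loop
vertex 1.232 0.5 -2.628
vertex 1.331 1.352 -2.255
vertex 2.045 0.748 -2.236
endloop
endfacet
facet normal 0.656 0.245 0.714
outer loop
vertex 2.08 0.369 -1.381
vertex 1.855 1.272 -1.484
vertex 1.388 0.74 -0.872
endloop
endfacet
facet normal 0.390 -0.407 0.826
outer loop
vertex 2.08 0.369 -1.381
vertex 1.388 0.74 -0.872
vertex 1.289 -0.112 -1.245
endloop
endfacet
facet normal 0.534 -0.807 0.253
outer loop
vertex 2.08 0.369 -1.381
vertex 1.289 -0.112 -1.245
vertex 1.695 -0.108 -2.088
endloop
endfacet
facet normal 0.891 -0.401 -0.214
outer loop
vertex 2.08 0.369 -1.381
vertex 1.695 -0.108 -2.088
vertex 2.045 0.748 -2.236
endloop
endfacet
facet normal 0.966 0.249 0.071
outer loop
vertex 2.08 0.369 -1.381
vertex 2.045 0.748 -2.236
vertex 1.855 1.272 -1.484
endloop
endfacet
facet normal 0.112 0.706 0.699
outer loop
vertex 1.388 0.74 -0.872
vertex 1.855 1.272 -1.484
vertex 0.925 1.348 -1.412
endloop
endfacet
facet normal -0.319 -0.349 0.881
outer loop
vertex 1.289 -0.112 -1.245
vertex 1.388 0.74 -0.872
vertex 0.575 0.492 -1.264
endloop
endfacet
facet normal -0.085 -0.995 -0.046
outer loop
vertex 1.695 -0.108 -2.088
vertex 1.289 -0.112 -1.245
vertex 0.765 -0.032 -2.016
endloop
endfacet
facet normal 0.491 -0.339 -0.803
outer loop
vertex 2.045 0.748 -2.236
vertex 1.695 -0.108 -2.088
vertex 1.232 0.5 -2.628
endloop
endfacet
facet normal 0.612 0.713 -0.342
outer loop
vertex 1.855 1.272 -1.484
vertex 2.045 0.748 -2.236
vertex 1.331 1.352 -2.255
endloop
endfacet
facet normal -0.790 0.545 0.282
outer loop
vertex -1.329 -2.593 -1.745
vertex -0.193 -1.833 -0.034
vertex -0.761 -1.272 -2.708
endloop
endfacet
facet normal -0.518 -0.347 -0.782
outer loop
vertex 0.913 -2.427 -3.306
vertex -1.329 -2.593 -1.745
vertex -0.761 -1.272 -2.708
endloop
endfacet
facet normal -0.790 0.545 0.282
outer loop
vertex -0.761 -1.272 -2.708
vertex -0.193 -1.833 -0.034
vertex 0.375 -0.512 -0.997
endloop
endfacet
facet normal 0.328 0.763 -0.557
outer loop
vertex 0.375 -0.512 -0.997
vertex 0.913 -2.427 -3.306
vertex -0.761 -1.272 -2.708
endloop
endfacet
facet normal -0.328 -0.763 0.557
outer loop
vertex -1.329 -2.593 -1.745
vertex 1.481 -2.988 -0.632
vertex -0.193 -1.833 -0.034
endloop
endfacet
facet normal -0.518 -0.347 -0.782
outer loop
vertex 0.345 -3.748 -2.343
vertex -1.329 -2.593 -1.745
vertex 0.913 -2.427 -3.306
endloop
endfacet
facet normal -0.328 -0.763 0.557
outer loop
vertex 0.345 -3.748 -2.343
vertex 1.481 -2.988 -0.632
vertex -1.329 -2.593 -1.745
endloop
endfacet
facet normal 0.518 0.347 0.782
outer loop
vertex -0.193 -1.833 -0.034
vertex 1.481 -2.988 -0.632
vertex 0.375 -0.512 -0.997
endloop
endfacet
facet normal 0.328 0.763 -0.557
outer loop
vertex 2.049 -1.667 -1.595
vertex 0.913 -2.427 -3.306
vertex 0.375 -0.512 -0.997
endloop
endfacet
facet normal 0.518 0.347 0.782
outer loop
vertex 0.375 -0.512 -0.997
vertex 1.481 -2.988 -0.632
vertex 2.049 -1.667 -1.595
endloop
endfacet
facet normal 0.790 -0.545 -0.282
outer loop
vertex 2.049 -1.667 -1.595
vertex 0.345 -3.748 -2.343
vertex 0.913 -2.427 -3.306
endloop
endfacet
facet normal 0.790 -0.545 -0.282
outer loop
vertex 1.481 -2.988 -0.632
vertex 0.345 -3.748 -2.343
vertex 2.049 -1.667 -1.595
endloop
endfacet
facet normal -0.409 -0.828 -0.383
outer loop
vertex -3.085 2.203 -0.799
vertex -3.424 2.112 -0.24
vertex -3.686 2.468 -0.73
endloop
endfacet
facet normal 0.189 0.625 -0.758
outer loop
vertex -3.085 2.203 -0.799
vertex -3.686 2.468 -0.73
vertex -2.696 3.588 0.44
endloop
endfacet
facet normal -0.409 -0.828 -0.383
outer loop
vertex -3.686 2.468 -0.73
vertex -3.424 2.112 -0.24
vertex -4.025 2.377 -0.171
endloop
endfacet
facet normal -0.594 0.770 -0.235
outer loop
vertex -3.686 2.468 -0.73
vertex -4.025 2.377 -0.171
vertex -2.696 3.588 0.44
endloop
endfacet
facet normal -0.409 -0.829 -0.381
outer loop
vertex -4.025 2.377 -0.171
vertex -3.424 2.112 -0.24
vertex -3.762 2.022 0.319
endloop
endfacet
facet normal -0.657 0.398 0.641
outer loop
vertex -4.025 2.377 -0.171
vertex -3.762 2.022 0.319
vertex -2.696 3.588 0.44
endloop
endfacet
facet normal -0.409 -0.829 -0.381
outer loop
vertex -3.762 2.022 0.319
vertex -3.424 2.112 -0.24
vertex -3.162 1.757 0.251
endloop
endfacet
facet normal 0.060 -0.118 0.991
outer loop
vertex -3.762 2.022 0.319
vertex -3.162 1.757 0.251
vertex -2.696 3.588 0.44
endloop
endfacet
facet normal -0.408 -0.829 -0.382
outer loop
vertex -3.162 1.757 0.251
vertex -3.424 2.112 -0.24
vertex -2.823 1.848 -0.309
endloop
endfacet
facet normal 0.844 -0.263 0.468
outer loop
vertex -3.162 1.757 0.251
vertex -2.823 1.848 -0.309
vertex -2.696 3.588 0.44
endloop
endfacet
facet normal -0.408 -0.829 -0.382
outer loop
vertex -2.823 1.848 -0.309
vertex -3.424 2.112 -0.24
vertex -3.085 2.203 -0.799
endloop
endfacet
facet normal 0.907 0.109 -0.406
outer loop
vertex -2.823 1.848 -0.309
vertex -3.085 2.203 -0.799
vertex -2.696 3.588 0.44
endloop
endfacet

endsolid


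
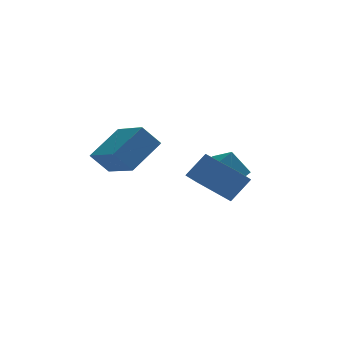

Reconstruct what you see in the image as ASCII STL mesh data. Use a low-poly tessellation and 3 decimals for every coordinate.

solid 
facet normal -0.569 -0.480 0.668
outer loop
vertex 2.218 -3.067 1.954
vertex 1.119 -1.225 2.341
vertex 1.276 -3.409 0.907
endloop
endfacet
facet normal 0.504 -0.845 -0.178
outer loop
vertex 1.861 -2.915 0.219
vertex 2.218 -3.067 1.954
vertex 1.276 -3.409 0.907
endloop
endfacet
facet normal -0.568 -0.480 0.669
outer loop
vertex 1.276 -3.409 0.907
vertex 1.119 -1.225 2.341
vertex 0.176 -1.567 1.294
endloop
endfacet
facet normal -0.650 -0.236 -0.722
outer loop
vertex 0.176 -1.567 1.294
vertex 1.861 -2.915 0.219
vertex 1.276 -3.409 0.907
endloop
endfacet
facet normal 0.650 0.236 0.722
outer loop
vertex 2.218 -3.067 1.954
vertex 1.704 -0.731 1.653
vertex 1.119 -1.225 2.341
endloop
endfacet
facet normal 0.504 -0.845 -0.178
outer loop
vertex 2.804 -2.573 1.266
vertex 2.218 -3.067 1.954
vertex 1.861 -2.915 0.219
endloop
endfacet
facet normal 0.650 0.236 0.723
outer loop
vertex 2.804 -2.573 1.266
vertex 1.704 -0.731 1.653
vertex 2.218 -3.067 1.954
endloop
endfacet
facet normal -0.504 0.845 0.178
outer loop
vertex 1.119 -1.225 2.341
vertex 1.704 -0.731 1.653
vertex 0.176 -1.567 1.294
endloop
endfacet
facet normal -0.650 -0.236 -0.723
outer loop
vertex 0.762 -1.073 0.606
vertex 1.861 -2.915 0.219
vertex 0.176 -1.567 1.294
endloop
endfacet
facet normal -0.504 0.845 0.177
outer loop
vertex 0.176 -1.567 1.294
vertex 1.704 -0.731 1.653
vertex 0.762 -1.073 0.606
endloop
endfacet
facet normal 0.568 0.480 -0.669
outer loop
vertex 0.762 -1.073 0.606
vertex 2.804 -2.573 1.266
vertex 1.861 -2.915 0.219
endloop
endfacet
facet normal 0.568 0.480 -0.668
outer loop
vertex 1.704 -0.731 1.653
vertex 2.804 -2.573 1.266
vertex 0.762 -1.073 0.606
endloop
endfacet
facet normal -0.692 -0.509 -0.512
outer loop
vertex -2.899 -1.403 2.741
vertex -3.645 0.455 1.903
vertex -2.093 -1.518 1.766
endloop
endfacet
facet normal 0.344 -0.856 0.385
outer loop
vertex -0.675 -0.475 2.817
vertex -2.899 -1.403 2.741
vertex -2.093 -1.518 1.766
endloop
endfacet
facet normal -0.692 -0.509 -0.512
outer loop
vertex -2.093 -1.518 1.766
vertex -3.645 0.455 1.903
vertex -2.839 0.34 0.929
endloop
endfacet
facet normal 0.635 -0.091 -0.767
outer loop
vertex -2.839 0.34 0.929
vertex -0.675 -0.475 2.817
vertex -2.093 -1.518 1.766
endloop
endfacet
facet normal -0.635 0.091 0.767
outer loop
vertex -2.899 -1.403 2.741
vertex -2.227 1.498 2.954
vertex -3.645 0.455 1.903
endloop
endfacet
facet normal 0.344 -0.856 0.386
outer loop
vertex -1.481 -0.36 3.791
vertex -2.899 -1.403 2.741
vertex -0.675 -0.475 2.817
endloop
endfacet
facet normal -0.635 0.091 0.767
outer loop
vertex -1.481 -0.36 3.791
vertex -2.227 1.498 2.954
vertex -2.899 -1.403 2.741
endloop
endfacet
facet normal -0.344 0.856 -0.386
outer loop
vertex -3.645 0.455 1.903
vertex -2.227 1.498 2.954
vertex -2.839 0.34 0.929
endloop
endfacet
facet normal 0.635 -0.091 -0.767
outer loop
vertex -1.421 1.383 1.979
vertex -0.675 -0.475 2.817
vertex -2.839 0.34 0.929
endloop
endfacet
facet normal -0.344 0.856 -0.386
outer loop
vertex -2.839 0.34 0.929
vertex -2.227 1.498 2.954
vertex -1.421 1.383 1.979
endloop
endfacet
facet normal 0.692 0.509 0.512
outer loop
vertex -1.421 1.383 1.979
vertex -1.481 -0.36 3.791
vertex -0.675 -0.475 2.817
endloop
endfacet
facet normal 0.692 0.509 0.512
outer loop
vertex -2.227 1.498 2.954
vertex -1.481 -0.36 3.791
vertex -1.421 1.383 1.979
endloop
endfacet
facet normal -0.537 0.247 0.806
outer loop
vertex 2.818 1.173 1.267
vertex 2.219 2.464 0.472
vertex 1.816 0.436 0.825
endloop
endfacet
facet normal 0.368 -0.792 0.487
outer loop
vertex 2.601 0.076 -0.352
vertex 2.818 1.173 1.267
vertex 1.816 0.436 0.825
endloop
endfacet
facet normal -0.537 0.247 0.806
outer loop
vertex 1.816 0.436 0.825
vertex 2.219 2.464 0.472
vertex 1.217 1.727 0.03
endloop
endfacet
facet normal -0.759 -0.558 -0.335
outer loop
vertex 1.217 1.727 0.03
vertex 2.601 0.076 -0.352
vertex 1.816 0.436 0.825
endloop
endfacet
facet normal 0.759 0.558 0.335
outer loop
vertex 2.818 1.173 1.267
vertex 3.004 2.104 -0.705
vertex 2.219 2.464 0.472
endloop
endfacet
facet normal 0.368 -0.792 0.487
outer loop
vertex 3.603 0.813 0.09
vertex 2.818 1.173 1.267
vertex 2.601 0.076 -0.352
endloop
endfacet
facet normal 0.759 0.558 0.335
outer loop
vertex 3.603 0.813 0.09
vertex 3.004 2.104 -0.705
vertex 2.818 1.173 1.267
endloop
endfacet
facet normal -0.368 0.792 -0.487
outer loop
vertex 2.219 2.464 0.472
vertex 3.004 2.104 -0.705
vertex 1.217 1.727 0.03
endloop
endfacet
facet normal -0.759 -0.558 -0.335
outer loop
vertex 2.002 1.367 -1.147
vertex 2.601 0.076 -0.352
vertex 1.217 1.727 0.03
endloop
endfacet
facet normal -0.368 0.792 -0.487
outer loop
vertex 1.217 1.727 0.03
vertex 3.004 2.104 -0.705
vertex 2.002 1.367 -1.147
endloop
endfacet
facet normal 0.537 -0.247 -0.806
outer loop
vertex 2.002 1.367 -1.147
vertex 3.603 0.813 0.09
vertex 2.601 0.076 -0.352
endloop
endfacet
facet normal 0.537 -0.247 -0.806
outer loop
vertex 3.004 2.104 -0.705
vertex 3.603 0.813 0.09
vertex 2.002 1.367 -1.147
endloop
endfacet

endsolid


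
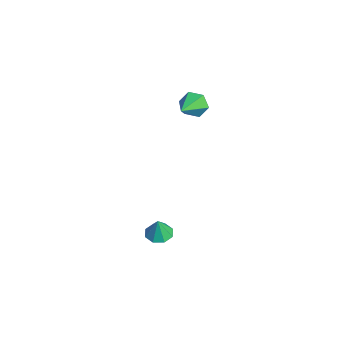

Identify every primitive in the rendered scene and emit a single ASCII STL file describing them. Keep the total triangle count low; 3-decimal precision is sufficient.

solid 
facet normal -0.178 0.092 -0.980
outer loop
vertex 1.531 0.701 -4.084
vertex 1.139 0.196 -4.06
vertex 1.068 0.828 -3.988
endloop
endfacet
facet normal 0.325 0.787 0.525
outer loop
vertex 1.531 0.701 -4.084
vertex 1.068 0.828 -3.988
vertex 1.321 0.104 -3.06
endloop
endfacet
facet normal -0.176 0.092 -0.980
outer loop
vertex 1.068 0.828 -3.988
vertex 1.139 0.196 -4.06
vertex 0.647 0.585 -3.935
endloop
endfacet
facet normal -0.325 0.701 0.635
outer loop
vertex 1.068 0.828 -3.988
vertex 0.647 0.585 -3.935
vertex 1.321 0.104 -3.06
endloop
endfacet
facet normal -0.178 0.090 -0.980
outer loop
vertex 0.647 0.585 -3.935
vertex 1.139 0.196 -4.06
vertex 0.514 0.114 -3.954
endloop
endfacet
facet normal -0.729 0.179 0.660
outer loop
vertex 0.647 0.585 -3.935
vertex 0.514 0.114 -3.954
vertex 1.321 0.104 -3.06
endloop
endfacet
facet normal -0.178 0.090 -0.980
outer loop
vertex 0.514 0.114 -3.954
vertex 1.139 0.196 -4.06
vertex 0.747 -0.309 -4.035
endloop
endfacet
facet normal -0.656 -0.474 0.587
outer loop
vertex 0.514 0.114 -3.954
vertex 0.747 -0.309 -4.035
vertex 1.321 0.104 -3.06
endloop
endfacet
facet normal -0.178 0.090 -0.980
outer loop
vertex 0.747 -0.309 -4.035
vertex 1.139 0.196 -4.06
vertex 1.211 -0.436 -4.131
endloop
endfacet
facet normal -0.146 -0.877 0.457
outer loop
vertex 0.747 -0.309 -4.035
vertex 1.211 -0.436 -4.131
vertex 1.321 0.104 -3.06
endloop
endfacet
facet normal -0.178 0.090 -0.980
outer loop
vertex 1.211 -0.436 -4.131
vertex 1.139 0.196 -4.06
vertex 1.632 -0.192 -4.185
endloop
endfacet
facet normal 0.503 -0.791 0.347
outer loop
vertex 1.211 -0.436 -4.131
vertex 1.632 -0.192 -4.185
vertex 1.321 0.104 -3.06
endloop
endfacet
facet normal -0.177 0.091 -0.980
outer loop
vertex 1.632 -0.192 -4.185
vertex 1.139 0.196 -4.06
vertex 1.765 0.279 -4.165
endloop
endfacet
facet normal 0.907 -0.270 0.322
outer loop
vertex 1.632 -0.192 -4.185
vertex 1.765 0.279 -4.165
vertex 1.321 0.104 -3.06
endloop
endfacet
facet normal -0.176 0.090 -0.980
outer loop
vertex 1.765 0.279 -4.165
vertex 1.139 0.196 -4.06
vertex 1.531 0.701 -4.084
endloop
endfacet
facet normal 0.833 0.386 0.396
outer loop
vertex 1.765 0.279 -4.165
vertex 1.531 0.701 -4.084
vertex 1.321 0.104 -3.06
endloop
endfacet
facet normal -0.728 0.566 -0.387
outer loop
vertex -0.659 2.423 1.844
vertex -1.057 2.284 2.39
vertex -0.637 2.831 2.399
endloop
endfacet
facet normal 0.905 0.325 -0.275
outer loop
vertex -0.659 2.423 1.844
vertex -0.637 2.831 2.399
vertex 0.037 1.436 2.97
endloop
endfacet
facet normal -0.728 0.566 -0.387
outer loop
vertex -0.637 2.831 2.399
vertex -1.057 2.284 2.39
vertex -1.035 2.692 2.945
endloop
endfacet
facet normal 0.612 0.534 0.583
outer loop
vertex -0.637 2.831 2.399
vertex -1.035 2.692 2.945
vertex 0.037 1.436 2.97
endloop
endfacet
facet normal -0.729 0.565 -0.386
outer loop
vertex -1.035 2.692 2.945
vertex -1.057 2.284 2.39
vertex -1.455 2.144 2.936
endloop
endfacet
facet normal -0.022 0.001 1.000
outer loop
vertex -1.035 2.692 2.945
vertex -1.455 2.144 2.936
vertex 0.037 1.436 2.97
endloop
endfacet
facet normal -0.729 0.565 -0.387
outer loop
vertex -1.455 2.144 2.936
vertex -1.057 2.284 2.39
vertex -1.476 1.736 2.38
endloop
endfacet
facet normal -0.366 -0.744 0.560
outer loop
vertex -1.455 2.144 2.936
vertex -1.476 1.736 2.38
vertex 0.037 1.436 2.97
endloop
endfacet
facet normal -0.729 0.564 -0.388
outer loop
vertex -1.476 1.736 2.38
vertex -1.057 2.284 2.39
vertex -1.078 1.875 1.834
endloop
endfacet
facet normal -0.073 -0.952 -0.296
outer loop
vertex -1.476 1.736 2.38
vertex -1.078 1.875 1.834
vertex 0.037 1.436 2.97
endloop
endfacet
facet normal -0.729 0.564 -0.388
outer loop
vertex -1.078 1.875 1.834
vertex -1.057 2.284 2.39
vertex -0.659 2.423 1.844
endloop
endfacet
facet normal 0.563 -0.417 -0.714
outer loop
vertex -1.078 1.875 1.834
vertex -0.659 2.423 1.844
vertex 0.037 1.436 2.97
endloop
endfacet

endsolid


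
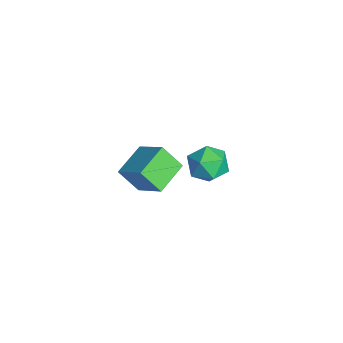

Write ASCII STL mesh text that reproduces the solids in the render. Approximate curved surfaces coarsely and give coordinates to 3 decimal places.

solid 
facet normal 0.283 0.044 0.958
outer loop
vertex -1.452 3.156 -1.627
vertex -2.29 2.621 -1.355
vertex -1.417 2.126 -1.59
endloop
endfacet
facet normal 0.850 0.048 0.525
outer loop
vertex -1.452 3.156 -1.627
vertex -1.417 2.126 -1.59
vertex -0.965 2.63 -2.368
endloop
endfacet
facet normal 0.789 0.608 0.087
outer loop
vertex -1.452 3.156 -1.627
vertex -0.965 2.63 -2.368
vertex -1.559 3.435 -2.613
endloop
endfacet
facet normal 0.185 0.951 0.249
outer loop
vertex -1.452 3.156 -1.627
vertex -1.559 3.435 -2.613
vertex -2.378 3.43 -1.987
endloop
endfacet
facet normal -0.128 0.602 0.788
outer loop
vertex -1.452 3.156 -1.627
vertex -2.378 3.43 -1.987
vertex -2.29 2.621 -1.355
endloop
endfacet
facet normal 0.829 -0.545 0.128
outer loop
vertex -0.965 2.63 -2.368
vertex -1.417 2.126 -1.59
vertex -1.502 1.77 -2.553
endloop
endfacet
facet normal -0.089 -0.551 0.830
outer loop
vertex -1.417 2.126 -1.59
vertex -2.29 2.621 -1.355
vertex -2.321 1.765 -1.927
endloop
endfacet
facet normal -0.754 0.351 0.555
outer loop
vertex -2.29 2.621 -1.355
vertex -2.378 3.43 -1.987
vertex -2.915 2.57 -2.172
endloop
endfacet
facet normal -0.248 0.916 -0.317
outer loop
vertex -2.378 3.43 -1.987
vertex -1.559 3.435 -2.613
vertex -2.463 3.074 -2.95
endloop
endfacet
facet normal 0.729 0.362 -0.581
outer loop
vertex -1.559 3.435 -2.613
vertex -0.965 2.63 -2.368
vertex -1.59 2.579 -3.185
endloop
endfacet
facet normal -0.185 -0.951 -0.249
outer loop
vertex -2.428 2.044 -2.913
vertex -1.502 1.77 -2.553
vertex -2.321 1.765 -1.927
endloop
endfacet
facet normal -0.789 -0.608 -0.087
outer loop
vertex -2.428 2.044 -2.913
vertex -2.321 1.765 -1.927
vertex -2.915 2.57 -2.172
endloop
endfacet
facet normal -0.850 -0.048 -0.525
outer loop
vertex -2.428 2.044 -2.913
vertex -2.915 2.57 -2.172
vertex -2.463 3.074 -2.95
endloop
endfacet
facet normal -0.283 -0.044 -0.958
outer loop
vertex -2.428 2.044 -2.913
vertex -2.463 3.074 -2.95
vertex -1.59 2.579 -3.185
endloop
endfacet
facet normal 0.128 -0.602 -0.788
outer loop
vertex -2.428 2.044 -2.913
vertex -1.59 2.579 -3.185
vertex -1.502 1.77 -2.553
endloop
endfacet
facet normal 0.248 -0.916 0.317
outer loop
vertex -2.321 1.765 -1.927
vertex -1.502 1.77 -2.553
vertex -1.417 2.126 -1.59
endloop
endfacet
facet normal -0.729 -0.362 0.581
outer loop
vertex -2.915 2.57 -2.172
vertex -2.321 1.765 -1.927
vertex -2.29 2.621 -1.355
endloop
endfacet
facet normal -0.829 0.545 -0.128
outer loop
vertex -2.463 3.074 -2.95
vertex -2.915 2.57 -2.172
vertex -2.378 3.43 -1.987
endloop
endfacet
facet normal 0.089 0.551 -0.830
outer loop
vertex -1.59 2.579 -3.185
vertex -2.463 3.074 -2.95
vertex -1.559 3.435 -2.613
endloop
endfacet
facet normal 0.754 -0.351 -0.555
outer loop
vertex -1.502 1.77 -2.553
vertex -1.59 2.579 -3.185
vertex -0.965 2.63 -2.368
endloop
endfacet
facet normal -0.694 -0.439 -0.571
outer loop
vertex 2.163 -1.992 2.341
vertex 1.14 -0.921 2.762
vertex 2.523 -1.252 1.335
endloop
endfacet
facet normal 0.665 -0.695 -0.274
outer loop
vertex 3.62 -0.559 2.238
vertex 2.163 -1.992 2.341
vertex 2.523 -1.252 1.335
endloop
endfacet
facet normal -0.694 -0.438 -0.571
outer loop
vertex 2.523 -1.252 1.335
vertex 1.14 -0.921 2.762
vertex 1.5 -0.18 1.757
endloop
endfacet
facet normal 0.277 0.569 -0.774
outer loop
vertex 1.5 -0.18 1.757
vertex 3.62 -0.559 2.238
vertex 2.523 -1.252 1.335
endloop
endfacet
facet normal -0.277 -0.569 0.774
outer loop
vertex 2.163 -1.992 2.341
vertex 2.237 -0.228 3.665
vertex 1.14 -0.921 2.762
endloop
endfacet
facet normal 0.664 -0.695 -0.275
outer loop
vertex 3.26 -1.3 3.243
vertex 2.163 -1.992 2.341
vertex 3.62 -0.559 2.238
endloop
endfacet
facet normal -0.277 -0.569 0.774
outer loop
vertex 3.26 -1.3 3.243
vertex 2.237 -0.228 3.665
vertex 2.163 -1.992 2.341
endloop
endfacet
facet normal -0.665 0.695 0.274
outer loop
vertex 1.14 -0.921 2.762
vertex 2.237 -0.228 3.665
vertex 1.5 -0.18 1.757
endloop
endfacet
facet normal 0.277 0.569 -0.774
outer loop
vertex 2.597 0.512 2.659
vertex 3.62 -0.559 2.238
vertex 1.5 -0.18 1.757
endloop
endfacet
facet normal -0.664 0.696 0.274
outer loop
vertex 1.5 -0.18 1.757
vertex 2.237 -0.228 3.665
vertex 2.597 0.512 2.659
endloop
endfacet
facet normal 0.694 0.438 0.572
outer loop
vertex 2.597 0.512 2.659
vertex 3.26 -1.3 3.243
vertex 3.62 -0.559 2.238
endloop
endfacet
facet normal 0.694 0.438 0.571
outer loop
vertex 2.237 -0.228 3.665
vertex 3.26 -1.3 3.243
vertex 2.597 0.512 2.659
endloop
endfacet

endsolid


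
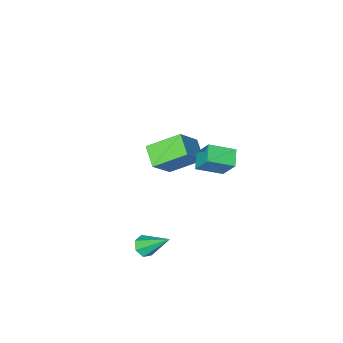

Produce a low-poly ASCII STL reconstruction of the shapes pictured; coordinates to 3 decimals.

solid 
facet normal -0.806 0.461 -0.372
outer loop
vertex -2.387 3.963 3.501
vertex -1.895 4.563 3.178
vertex -2.276 3.304 2.445
endloop
endfacet
facet normal -0.586 -0.714 0.384
outer loop
vertex -1.285 2.737 2.902
vertex -2.387 3.963 3.501
vertex -2.276 3.304 2.445
endloop
endfacet
facet normal -0.806 0.460 -0.372
outer loop
vertex -2.276 3.304 2.445
vertex -1.895 4.563 3.178
vertex -1.785 3.903 2.122
endloop
endfacet
facet normal 0.088 -0.528 -0.845
outer loop
vertex -1.785 3.903 2.122
vertex -1.285 2.737 2.902
vertex -2.276 3.304 2.445
endloop
endfacet
facet normal -0.088 0.527 0.845
outer loop
vertex -2.387 3.963 3.501
vertex -0.904 3.996 3.635
vertex -1.895 4.563 3.178
endloop
endfacet
facet normal -0.585 -0.714 0.385
outer loop
vertex -1.395 3.397 3.958
vertex -2.387 3.963 3.501
vertex -1.285 2.737 2.902
endloop
endfacet
facet normal -0.088 0.528 0.845
outer loop
vertex -1.395 3.397 3.958
vertex -0.904 3.996 3.635
vertex -2.387 3.963 3.501
endloop
endfacet
facet normal 0.586 0.713 -0.385
outer loop
vertex -1.895 4.563 3.178
vertex -0.904 3.996 3.635
vertex -1.785 3.903 2.122
endloop
endfacet
facet normal 0.088 -0.527 -0.845
outer loop
vertex -0.793 3.337 2.579
vertex -1.285 2.737 2.902
vertex -1.785 3.903 2.122
endloop
endfacet
facet normal 0.585 0.714 -0.384
outer loop
vertex -1.785 3.903 2.122
vertex -0.904 3.996 3.635
vertex -0.793 3.337 2.579
endloop
endfacet
facet normal 0.806 -0.461 0.372
outer loop
vertex -0.793 3.337 2.579
vertex -1.395 3.397 3.958
vertex -1.285 2.737 2.902
endloop
endfacet
facet normal 0.806 -0.460 0.372
outer loop
vertex -0.904 3.996 3.635
vertex -1.395 3.397 3.958
vertex -0.793 3.337 2.579
endloop
endfacet
facet normal -0.626 -0.174 -0.760
outer loop
vertex -4.337 -1.46 -1.651
vertex -4.024 -0.486 -2.131
vertex -3.068 -2.289 -2.506
endloop
endfacet
facet normal -0.277 -0.862 0.425
outer loop
vertex -1.936 -1.974 -1.129
vertex -4.337 -1.46 -1.651
vertex -3.068 -2.289 -2.506
endloop
endfacet
facet normal -0.626 -0.174 -0.760
outer loop
vertex -3.068 -2.289 -2.506
vertex -4.024 -0.486 -2.131
vertex -2.755 -1.315 -2.986
endloop
endfacet
facet normal 0.730 -0.476 -0.491
outer loop
vertex -2.755 -1.315 -2.986
vertex -1.936 -1.974 -1.129
vertex -3.068 -2.289 -2.506
endloop
endfacet
facet normal -0.730 0.476 0.491
outer loop
vertex -4.337 -1.46 -1.651
vertex -2.892 -0.171 -0.754
vertex -4.024 -0.486 -2.131
endloop
endfacet
facet normal -0.277 -0.862 0.425
outer loop
vertex -3.205 -1.145 -0.274
vertex -4.337 -1.46 -1.651
vertex -1.936 -1.974 -1.129
endloop
endfacet
facet normal -0.730 0.476 0.491
outer loop
vertex -3.205 -1.145 -0.274
vertex -2.892 -0.171 -0.754
vertex -4.337 -1.46 -1.651
endloop
endfacet
facet normal 0.277 0.862 -0.425
outer loop
vertex -4.024 -0.486 -2.131
vertex -2.892 -0.171 -0.754
vertex -2.755 -1.315 -2.986
endloop
endfacet
facet normal 0.730 -0.476 -0.491
outer loop
vertex -1.623 -1.0 -1.609
vertex -1.936 -1.974 -1.129
vertex -2.755 -1.315 -2.986
endloop
endfacet
facet normal 0.277 0.862 -0.425
outer loop
vertex -2.755 -1.315 -2.986
vertex -2.892 -0.171 -0.754
vertex -1.623 -1.0 -1.609
endloop
endfacet
facet normal 0.626 0.174 0.760
outer loop
vertex -1.623 -1.0 -1.609
vertex -3.205 -1.145 -0.274
vertex -1.936 -1.974 -1.129
endloop
endfacet
facet normal 0.626 0.174 0.760
outer loop
vertex -2.892 -0.171 -0.754
vertex -3.205 -1.145 -0.274
vertex -1.623 -1.0 -1.609
endloop
endfacet
facet normal 0.322 -0.638 -0.699
outer loop
vertex 1.581 2.42 -2.594
vertex 1.061 2.314 -2.737
vertex 1.398 2.701 -2.935
endloop
endfacet
facet normal 0.739 0.658 0.145
outer loop
vertex 1.581 2.42 -2.594
vertex 1.398 2.701 -2.935
vertex 0.519 3.386 -1.563
endloop
endfacet
facet normal 0.322 -0.638 -0.699
outer loop
vertex 1.398 2.701 -2.935
vertex 1.061 2.314 -2.737
vertex 0.961 2.69 -3.126
endloop
endfacet
facet normal 0.139 0.919 -0.370
outer loop
vertex 1.398 2.701 -2.935
vertex 0.961 2.69 -3.126
vertex 0.519 3.386 -1.563
endloop
endfacet
facet normal 0.323 -0.638 -0.699
outer loop
vertex 0.961 2.69 -3.126
vertex 1.061 2.314 -2.737
vertex 0.599 2.396 -3.025
endloop
endfacet
facet normal -0.634 0.624 -0.457
outer loop
vertex 0.961 2.69 -3.126
vertex 0.599 2.396 -3.025
vertex 0.519 3.386 -1.563
endloop
endfacet
facet normal 0.322 -0.639 -0.698
outer loop
vertex 0.599 2.396 -3.025
vertex 1.061 2.314 -2.737
vertex 0.584 2.041 -2.707
endloop
endfacet
facet normal -0.999 -0.004 -0.052
outer loop
vertex 0.599 2.396 -3.025
vertex 0.584 2.041 -2.707
vertex 0.519 3.386 -1.563
endloop
endfacet
facet normal 0.321 -0.638 -0.699
outer loop
vertex 0.584 2.041 -2.707
vertex 1.061 2.314 -2.737
vertex 0.928 1.891 -2.412
endloop
endfacet
facet normal -0.680 -0.494 0.542
outer loop
vertex 0.584 2.041 -2.707
vertex 0.928 1.891 -2.412
vertex 0.519 3.386 -1.563
endloop
endfacet
facet normal 0.322 -0.638 -0.699
outer loop
vertex 0.928 1.891 -2.412
vertex 1.061 2.314 -2.737
vertex 1.372 2.06 -2.362
endloop
endfacet
facet normal 0.082 -0.475 0.876
outer loop
vertex 0.928 1.891 -2.412
vertex 1.372 2.06 -2.362
vertex 0.519 3.386 -1.563
endloop
endfacet
facet normal 0.322 -0.638 -0.699
outer loop
vertex 1.372 2.06 -2.362
vertex 1.061 2.314 -2.737
vertex 1.581 2.42 -2.594
endloop
endfacet
facet normal 0.713 0.037 0.700
outer loop
vertex 1.372 2.06 -2.362
vertex 1.581 2.42 -2.594
vertex 0.519 3.386 -1.563
endloop
endfacet

endsolid


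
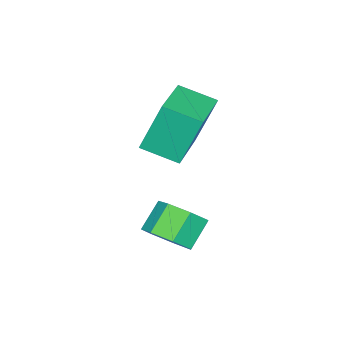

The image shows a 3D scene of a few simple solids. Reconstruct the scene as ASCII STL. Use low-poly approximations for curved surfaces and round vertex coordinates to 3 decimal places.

solid 
facet normal 0.713 -0.053 -0.699
outer loop
vertex 0.58 1.791 -2.666
vertex -0.0 1.98 -3.272
vertex 0.49 2.517 -2.813
endloop
endfacet
facet normal 0.691 0.225 0.687
outer loop
vertex 0.58 1.791 -2.666
vertex 0.49 2.517 -2.813
vertex -0.24 1.852 -1.862
endloop
endfacet
facet normal 0.691 0.225 0.687
outer loop
vertex -0.24 1.852 -1.862
vertex 0.49 2.517 -2.813
vertex -0.33 2.578 -2.009
endloop
endfacet
facet normal -0.713 0.053 0.699
outer loop
vertex -0.24 1.852 -1.862
vertex -0.33 2.578 -2.009
vertex -0.82 2.04 -2.468
endloop
endfacet
facet normal 0.713 -0.053 -0.699
outer loop
vertex 0.49 2.517 -2.813
vertex -0.0 1.98 -3.272
vertex 0.03 2.839 -3.306
endloop
endfacet
facet normal 0.336 0.901 0.275
outer loop
vertex 0.49 2.517 -2.813
vertex 0.03 2.839 -3.306
vertex -0.33 2.578 -2.009
endloop
endfacet
facet normal 0.335 0.901 0.274
outer loop
vertex -0.33 2.578 -2.009
vertex 0.03 2.839 -3.306
vertex -0.79 2.899 -2.502
endloop
endfacet
facet normal -0.713 0.053 0.699
outer loop
vertex -0.33 2.578 -2.009
vertex -0.79 2.899 -2.502
vertex -0.82 2.04 -2.468
endloop
endfacet
facet normal 0.713 -0.053 -0.699
outer loop
vertex 0.03 2.839 -3.306
vertex -0.0 1.98 -3.272
vertex -0.452 2.513 -3.773
endloop
endfacet
facet normal -0.273 0.898 -0.345
outer loop
vertex 0.03 2.839 -3.306
vertex -0.452 2.513 -3.773
vertex -0.79 2.899 -2.502
endloop
endfacet
facet normal -0.271 0.898 -0.345
outer loop
vertex -0.79 2.899 -2.502
vertex -0.452 2.513 -3.773
vertex -1.272 2.574 -2.969
endloop
endfacet
facet normal -0.713 0.053 0.699
outer loop
vertex -0.79 2.899 -2.502
vertex -1.272 2.574 -2.969
vertex -0.82 2.04 -2.468
endloop
endfacet
facet normal 0.713 -0.053 -0.699
outer loop
vertex -0.452 2.513 -3.773
vertex -0.0 1.98 -3.272
vertex -0.594 1.786 -3.863
endloop
endfacet
facet normal -0.675 0.219 -0.705
outer loop
vertex -0.452 2.513 -3.773
vertex -0.594 1.786 -3.863
vertex -1.272 2.574 -2.969
endloop
endfacet
facet normal -0.675 0.219 -0.705
outer loop
vertex -1.272 2.574 -2.969
vertex -0.594 1.786 -3.863
vertex -1.414 1.847 -3.059
endloop
endfacet
facet normal -0.713 0.053 0.699
outer loop
vertex -1.272 2.574 -2.969
vertex -1.414 1.847 -3.059
vertex -0.82 2.04 -2.468
endloop
endfacet
facet normal 0.713 -0.053 -0.699
outer loop
vertex -0.594 1.786 -3.863
vertex -0.0 1.98 -3.272
vertex -0.289 1.205 -3.508
endloop
endfacet
facet normal -0.570 -0.625 -0.534
outer loop
vertex -0.594 1.786 -3.863
vertex -0.289 1.205 -3.508
vertex -1.414 1.847 -3.059
endloop
endfacet
facet normal -0.570 -0.624 -0.534
outer loop
vertex -1.414 1.847 -3.059
vertex -0.289 1.205 -3.508
vertex -1.109 1.265 -2.704
endloop
endfacet
facet normal -0.713 0.053 0.699
outer loop
vertex -1.414 1.847 -3.059
vertex -1.109 1.265 -2.704
vertex -0.82 2.04 -2.468
endloop
endfacet
facet normal 0.713 -0.053 -0.699
outer loop
vertex -0.289 1.205 -3.508
vertex -0.0 1.98 -3.272
vertex 0.234 1.207 -2.975
endloop
endfacet
facet normal -0.035 -0.999 0.038
outer loop
vertex -0.289 1.205 -3.508
vertex 0.234 1.207 -2.975
vertex -1.109 1.265 -2.704
endloop
endfacet
facet normal -0.035 -0.999 0.040
outer loop
vertex -1.109 1.265 -2.704
vertex 0.234 1.207 -2.975
vertex -0.586 1.268 -2.171
endloop
endfacet
facet normal -0.713 0.053 0.699
outer loop
vertex -1.109 1.265 -2.704
vertex -0.586 1.268 -2.171
vertex -0.82 2.04 -2.468
endloop
endfacet
facet normal 0.713 -0.053 -0.699
outer loop
vertex 0.234 1.207 -2.975
vertex -0.0 1.98 -3.272
vertex 0.58 1.791 -2.666
endloop
endfacet
facet normal 0.525 -0.620 0.583
outer loop
vertex 0.234 1.207 -2.975
vertex 0.58 1.791 -2.666
vertex -0.586 1.268 -2.171
endloop
endfacet
facet normal 0.525 -0.620 0.583
outer loop
vertex -0.586 1.268 -2.171
vertex 0.58 1.791 -2.666
vertex -0.24 1.852 -1.862
endloop
endfacet
facet normal -0.713 0.053 0.699
outer loop
vertex -0.586 1.268 -2.171
vertex -0.24 1.852 -1.862
vertex -0.82 2.04 -2.468
endloop
endfacet
facet normal -0.933 -0.340 -0.119
outer loop
vertex -4.09 -0.391 0.527
vertex -4.477 0.836 0.058
vertex -3.657 -0.945 -1.281
endloop
endfacet
facet normal 0.282 -0.896 0.342
outer loop
vertex -1.763 -0.256 -1.038
vertex -4.09 -0.391 0.527
vertex -3.657 -0.945 -1.281
endloop
endfacet
facet normal -0.933 -0.339 -0.120
outer loop
vertex -3.657 -0.945 -1.281
vertex -4.477 0.836 0.058
vertex -4.043 0.282 -1.75
endloop
endfacet
facet normal 0.224 -0.286 -0.932
outer loop
vertex -4.043 0.282 -1.75
vertex -1.763 -0.256 -1.038
vertex -3.657 -0.945 -1.281
endloop
endfacet
facet normal -0.223 0.286 0.932
outer loop
vertex -4.09 -0.391 0.527
vertex -2.583 1.525 0.301
vertex -4.477 0.836 0.058
endloop
endfacet
facet normal 0.282 -0.896 0.342
outer loop
vertex -2.197 0.298 0.77
vertex -4.09 -0.391 0.527
vertex -1.763 -0.256 -1.038
endloop
endfacet
facet normal -0.224 0.286 0.932
outer loop
vertex -2.197 0.298 0.77
vertex -2.583 1.525 0.301
vertex -4.09 -0.391 0.527
endloop
endfacet
facet normal -0.282 0.896 -0.342
outer loop
vertex -4.477 0.836 0.058
vertex -2.583 1.525 0.301
vertex -4.043 0.282 -1.75
endloop
endfacet
facet normal 0.224 -0.286 -0.932
outer loop
vertex -2.15 0.971 -1.507
vertex -1.763 -0.256 -1.038
vertex -4.043 0.282 -1.75
endloop
endfacet
facet normal -0.282 0.896 -0.342
outer loop
vertex -4.043 0.282 -1.75
vertex -2.583 1.525 0.301
vertex -2.15 0.971 -1.507
endloop
endfacet
facet normal 0.933 0.340 0.120
outer loop
vertex -2.15 0.971 -1.507
vertex -2.197 0.298 0.77
vertex -1.763 -0.256 -1.038
endloop
endfacet
facet normal 0.933 0.339 0.120
outer loop
vertex -2.583 1.525 0.301
vertex -2.197 0.298 0.77
vertex -2.15 0.971 -1.507
endloop
endfacet

endsolid
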